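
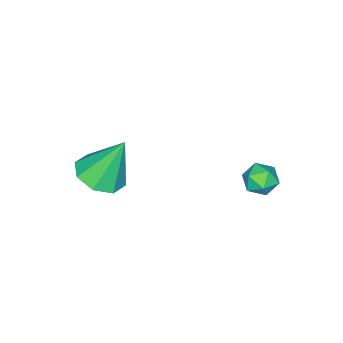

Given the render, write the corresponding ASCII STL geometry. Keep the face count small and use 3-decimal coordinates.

solid 
facet normal 0.182 0.859 0.478
outer loop
vertex -2.644 1.895 1.159
vertex -2.484 1.515 1.781
vertex -1.944 1.674 1.29
endloop
endfacet
facet normal 0.331 0.918 -0.217
outer loop
vertex -2.644 1.895 1.159
vertex -1.944 1.674 1.29
vertex -2.231 1.615 0.604
endloop
endfacet
facet normal -0.262 0.769 -0.583
outer loop
vertex -2.644 1.895 1.159
vertex -2.231 1.615 0.604
vertex -2.949 1.42 0.67
endloop
endfacet
facet normal -0.778 0.618 -0.115
outer loop
vertex -2.644 1.895 1.159
vertex -2.949 1.42 0.67
vertex -3.105 1.359 1.397
endloop
endfacet
facet normal -0.504 0.673 0.541
outer loop
vertex -2.644 1.895 1.159
vertex -3.105 1.359 1.397
vertex -2.484 1.515 1.781
endloop
endfacet
facet normal 0.821 0.425 -0.380
outer loop
vertex -2.231 1.615 0.604
vertex -1.944 1.674 1.29
vertex -1.815 1.061 0.883
endloop
endfacet
facet normal 0.580 0.330 0.745
outer loop
vertex -1.944 1.674 1.29
vertex -2.484 1.515 1.781
vertex -1.971 1.0 1.61
endloop
endfacet
facet normal -0.531 0.028 0.847
outer loop
vertex -2.484 1.515 1.781
vertex -3.105 1.359 1.397
vertex -2.689 0.805 1.676
endloop
endfacet
facet normal -0.975 -0.063 -0.214
outer loop
vertex -3.105 1.359 1.397
vertex -2.949 1.42 0.67
vertex -2.976 0.746 0.99
endloop
endfacet
facet normal -0.139 0.184 -0.973
outer loop
vertex -2.949 1.42 0.67
vertex -2.231 1.615 0.604
vertex -2.436 0.905 0.499
endloop
endfacet
facet normal 0.778 -0.618 0.115
outer loop
vertex -2.276 0.525 1.121
vertex -1.815 1.061 0.883
vertex -1.971 1.0 1.61
endloop
endfacet
facet normal 0.262 -0.769 0.583
outer loop
vertex -2.276 0.525 1.121
vertex -1.971 1.0 1.61
vertex -2.689 0.805 1.676
endloop
endfacet
facet normal -0.331 -0.918 0.217
outer loop
vertex -2.276 0.525 1.121
vertex -2.689 0.805 1.676
vertex -2.976 0.746 0.99
endloop
endfacet
facet normal -0.182 -0.859 -0.478
outer loop
vertex -2.276 0.525 1.121
vertex -2.976 0.746 0.99
vertex -2.436 0.905 0.499
endloop
endfacet
facet normal 0.504 -0.673 -0.541
outer loop
vertex -2.276 0.525 1.121
vertex -2.436 0.905 0.499
vertex -1.815 1.061 0.883
endloop
endfacet
facet normal 0.975 0.063 0.214
outer loop
vertex -1.971 1.0 1.61
vertex -1.815 1.061 0.883
vertex -1.944 1.674 1.29
endloop
endfacet
facet normal 0.139 -0.184 0.973
outer loop
vertex -2.689 0.805 1.676
vertex -1.971 1.0 1.61
vertex -2.484 1.515 1.781
endloop
endfacet
facet normal -0.821 -0.425 0.380
outer loop
vertex -2.976 0.746 0.99
vertex -2.689 0.805 1.676
vertex -3.105 1.359 1.397
endloop
endfacet
facet normal -0.580 -0.330 -0.745
outer loop
vertex -2.436 0.905 0.499
vertex -2.976 0.746 0.99
vertex -2.949 1.42 0.67
endloop
endfacet
facet normal 0.531 -0.028 -0.847
outer loop
vertex -1.815 1.061 0.883
vertex -2.436 0.905 0.499
vertex -2.231 1.615 0.604
endloop
endfacet
facet normal 0.239 -0.356 -0.903
outer loop
vertex 2.174 -3.473 2.31
vertex 1.271 -3.143 1.941
vertex 2.213 -2.737 2.03
endloop
endfacet
facet normal 0.785 0.184 0.592
outer loop
vertex 2.174 -3.473 2.31
vertex 2.213 -2.737 2.03
vertex 0.769 -2.397 3.839
endloop
endfacet
facet normal 0.238 -0.355 -0.904
outer loop
vertex 2.213 -2.737 2.03
vertex 1.271 -3.143 1.941
vertex 1.7 -2.239 1.699
endloop
endfacet
facet normal 0.558 0.774 0.300
outer loop
vertex 2.213 -2.737 2.03
vertex 1.7 -2.239 1.699
vertex 0.769 -2.397 3.839
endloop
endfacet
facet normal 0.239 -0.355 -0.904
outer loop
vertex 1.7 -2.239 1.699
vertex 1.271 -3.143 1.941
vertex 0.935 -2.271 1.509
endloop
endfacet
facet normal -0.054 0.997 0.050
outer loop
vertex 1.7 -2.239 1.699
vertex 0.935 -2.271 1.509
vertex 0.769 -2.397 3.839
endloop
endfacet
facet normal 0.238 -0.356 -0.904
outer loop
vertex 0.935 -2.271 1.509
vertex 1.271 -3.143 1.941
vertex 0.367 -2.814 1.573
endloop
endfacet
facet normal -0.692 0.722 -0.010
outer loop
vertex 0.935 -2.271 1.509
vertex 0.367 -2.814 1.573
vertex 0.769 -2.397 3.839
endloop
endfacet
facet normal 0.239 -0.355 -0.904
outer loop
vertex 0.367 -2.814 1.573
vertex 1.271 -3.143 1.941
vertex 0.328 -3.55 1.852
endloop
endfacet
facet normal -0.982 0.110 0.154
outer loop
vertex 0.367 -2.814 1.573
vertex 0.328 -3.55 1.852
vertex 0.769 -2.397 3.839
endloop
endfacet
facet normal 0.239 -0.356 -0.904
outer loop
vertex 0.328 -3.55 1.852
vertex 1.271 -3.143 1.941
vertex 0.842 -4.048 2.184
endloop
endfacet
facet normal -0.754 -0.481 0.447
outer loop
vertex 0.328 -3.55 1.852
vertex 0.842 -4.048 2.184
vertex 0.769 -2.397 3.839
endloop
endfacet
facet normal 0.238 -0.356 -0.904
outer loop
vertex 0.842 -4.048 2.184
vertex 1.271 -3.143 1.941
vertex 1.606 -4.016 2.373
endloop
endfacet
facet normal -0.143 -0.704 0.696
outer loop
vertex 0.842 -4.048 2.184
vertex 1.606 -4.016 2.373
vertex 0.769 -2.397 3.839
endloop
endfacet
facet normal 0.239 -0.355 -0.904
outer loop
vertex 1.606 -4.016 2.373
vertex 1.271 -3.143 1.941
vertex 2.174 -3.473 2.31
endloop
endfacet
facet normal 0.494 -0.429 0.756
outer loop
vertex 1.606 -4.016 2.373
vertex 2.174 -3.473 2.31
vertex 0.769 -2.397 3.839
endloop
endfacet

endsolid


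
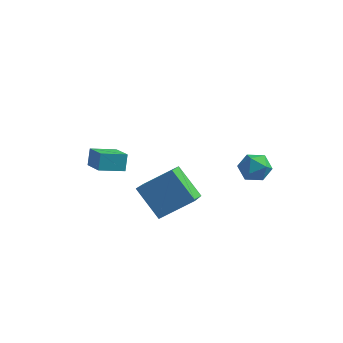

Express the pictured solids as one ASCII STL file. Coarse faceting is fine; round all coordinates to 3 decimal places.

solid 
facet normal -0.668 0.648 -0.366
outer loop
vertex -3.548 -0.555 -1.072
vertex -2.674 0.183 -1.361
vertex -3.488 -0.929 -1.844
endloop
endfacet
facet normal -0.741 -0.625 0.245
outer loop
vertex -2.566 -1.823 -1.339
vertex -3.548 -0.555 -1.072
vertex -3.488 -0.929 -1.844
endloop
endfacet
facet normal -0.668 0.648 -0.367
outer loop
vertex -3.488 -0.929 -1.844
vertex -2.674 0.183 -1.361
vertex -2.613 -0.191 -2.133
endloop
endfacet
facet normal 0.070 -0.435 -0.898
outer loop
vertex -2.613 -0.191 -2.133
vertex -2.566 -1.823 -1.339
vertex -3.488 -0.929 -1.844
endloop
endfacet
facet normal -0.070 0.435 0.898
outer loop
vertex -3.548 -0.555 -1.072
vertex -1.752 -0.711 -0.856
vertex -2.674 0.183 -1.361
endloop
endfacet
facet normal -0.741 -0.625 0.244
outer loop
vertex -2.627 -1.449 -0.567
vertex -3.548 -0.555 -1.072
vertex -2.566 -1.823 -1.339
endloop
endfacet
facet normal -0.070 0.435 0.898
outer loop
vertex -2.627 -1.449 -0.567
vertex -1.752 -0.711 -0.856
vertex -3.548 -0.555 -1.072
endloop
endfacet
facet normal 0.741 0.626 -0.245
outer loop
vertex -2.674 0.183 -1.361
vertex -1.752 -0.711 -0.856
vertex -2.613 -0.191 -2.133
endloop
endfacet
facet normal 0.070 -0.435 -0.898
outer loop
vertex -1.692 -1.085 -1.628
vertex -2.566 -1.823 -1.339
vertex -2.613 -0.191 -2.133
endloop
endfacet
facet normal 0.741 0.625 -0.245
outer loop
vertex -2.613 -0.191 -2.133
vertex -1.752 -0.711 -0.856
vertex -1.692 -1.085 -1.628
endloop
endfacet
facet normal 0.668 -0.648 0.367
outer loop
vertex -1.692 -1.085 -1.628
vertex -2.627 -1.449 -0.567
vertex -2.566 -1.823 -1.339
endloop
endfacet
facet normal 0.668 -0.648 0.366
outer loop
vertex -1.752 -0.711 -0.856
vertex -2.627 -1.449 -0.567
vertex -1.692 -1.085 -1.628
endloop
endfacet
facet normal -0.982 0.160 0.104
outer loop
vertex 1.543 4.142 -3.936
vertex 1.494 3.506 -3.421
vertex 1.647 4.258 -3.131
endloop
endfacet
facet normal -0.637 0.770 -0.029
outer loop
vertex 1.543 4.142 -3.936
vertex 1.647 4.258 -3.131
vertex 2.135 4.642 -3.666
endloop
endfacet
facet normal -0.294 0.700 -0.651
outer loop
vertex 1.543 4.142 -3.936
vertex 2.135 4.642 -3.666
vertex 2.284 4.127 -4.287
endloop
endfacet
facet normal -0.427 0.047 -0.903
outer loop
vertex 1.543 4.142 -3.936
vertex 2.284 4.127 -4.287
vertex 1.888 3.426 -4.136
endloop
endfacet
facet normal -0.852 -0.288 -0.437
outer loop
vertex 1.543 4.142 -3.936
vertex 1.888 3.426 -4.136
vertex 1.494 3.506 -3.421
endloop
endfacet
facet normal -0.148 0.863 0.484
outer loop
vertex 2.135 4.642 -3.666
vertex 1.647 4.258 -3.131
vertex 2.452 4.314 -2.984
endloop
endfacet
facet normal -0.706 -0.125 0.697
outer loop
vertex 1.647 4.258 -3.131
vertex 1.494 3.506 -3.421
vertex 2.056 3.613 -2.833
endloop
endfacet
facet normal -0.496 -0.850 -0.178
outer loop
vertex 1.494 3.506 -3.421
vertex 1.888 3.426 -4.136
vertex 2.205 3.098 -3.454
endloop
endfacet
facet normal 0.192 -0.309 -0.932
outer loop
vertex 1.888 3.426 -4.136
vertex 2.284 4.127 -4.287
vertex 2.693 3.482 -3.989
endloop
endfacet
facet normal 0.406 0.749 -0.524
outer loop
vertex 2.284 4.127 -4.287
vertex 2.135 4.642 -3.666
vertex 2.846 4.234 -3.699
endloop
endfacet
facet normal 0.427 -0.047 0.903
outer loop
vertex 2.797 3.598 -3.184
vertex 2.452 4.314 -2.984
vertex 2.056 3.613 -2.833
endloop
endfacet
facet normal 0.294 -0.700 0.651
outer loop
vertex 2.797 3.598 -3.184
vertex 2.056 3.613 -2.833
vertex 2.205 3.098 -3.454
endloop
endfacet
facet normal 0.637 -0.770 0.029
outer loop
vertex 2.797 3.598 -3.184
vertex 2.205 3.098 -3.454
vertex 2.693 3.482 -3.989
endloop
endfacet
facet normal 0.982 -0.160 -0.104
outer loop
vertex 2.797 3.598 -3.184
vertex 2.693 3.482 -3.989
vertex 2.846 4.234 -3.699
endloop
endfacet
facet normal 0.852 0.288 0.437
outer loop
vertex 2.797 3.598 -3.184
vertex 2.846 4.234 -3.699
vertex 2.452 4.314 -2.984
endloop
endfacet
facet normal -0.192 0.309 0.932
outer loop
vertex 2.056 3.613 -2.833
vertex 2.452 4.314 -2.984
vertex 1.647 4.258 -3.131
endloop
endfacet
facet normal -0.406 -0.749 0.524
outer loop
vertex 2.205 3.098 -3.454
vertex 2.056 3.613 -2.833
vertex 1.494 3.506 -3.421
endloop
endfacet
facet normal 0.148 -0.863 -0.484
outer loop
vertex 2.693 3.482 -3.989
vertex 2.205 3.098 -3.454
vertex 1.888 3.426 -4.136
endloop
endfacet
facet normal 0.706 0.125 -0.697
outer loop
vertex 2.846 4.234 -3.699
vertex 2.693 3.482 -3.989
vertex 2.284 4.127 -4.287
endloop
endfacet
facet normal 0.496 0.850 0.178
outer loop
vertex 2.452 4.314 -2.984
vertex 2.846 4.234 -3.699
vertex 2.135 4.642 -3.666
endloop
endfacet
facet normal -0.712 -0.461 -0.530
outer loop
vertex 0.39 -2.426 -3.088
vertex -0.801 -2.015 -1.844
vertex 0.027 -0.876 -3.948
endloop
endfacet
facet normal 0.673 -0.232 -0.703
outer loop
vertex 1.281 -0.065 -3.016
vertex 0.39 -2.426 -3.088
vertex 0.027 -0.876 -3.948
endloop
endfacet
facet normal -0.712 -0.460 -0.530
outer loop
vertex 0.027 -0.876 -3.948
vertex -0.801 -2.015 -1.844
vertex -1.164 -0.464 -2.704
endloop
endfacet
facet normal -0.200 0.857 -0.476
outer loop
vertex -1.164 -0.464 -2.704
vertex 1.281 -0.065 -3.016
vertex 0.027 -0.876 -3.948
endloop
endfacet
facet normal 0.201 -0.857 0.475
outer loop
vertex 0.39 -2.426 -3.088
vertex 0.453 -1.204 -0.912
vertex -0.801 -2.015 -1.844
endloop
endfacet
facet normal 0.672 -0.232 -0.703
outer loop
vertex 1.644 -1.616 -2.156
vertex 0.39 -2.426 -3.088
vertex 1.281 -0.065 -3.016
endloop
endfacet
facet normal 0.200 -0.857 0.475
outer loop
vertex 1.644 -1.616 -2.156
vertex 0.453 -1.204 -0.912
vertex 0.39 -2.426 -3.088
endloop
endfacet
facet normal -0.672 0.232 0.703
outer loop
vertex -0.801 -2.015 -1.844
vertex 0.453 -1.204 -0.912
vertex -1.164 -0.464 -2.704
endloop
endfacet
facet normal -0.200 0.857 -0.475
outer loop
vertex 0.09 0.346 -1.772
vertex 1.281 -0.065 -3.016
vertex -1.164 -0.464 -2.704
endloop
endfacet
facet normal -0.672 0.232 0.703
outer loop
vertex -1.164 -0.464 -2.704
vertex 0.453 -1.204 -0.912
vertex 0.09 0.346 -1.772
endloop
endfacet
facet normal 0.712 0.460 0.530
outer loop
vertex 0.09 0.346 -1.772
vertex 1.644 -1.616 -2.156
vertex 1.281 -0.065 -3.016
endloop
endfacet
facet normal 0.712 0.461 0.529
outer loop
vertex 0.453 -1.204 -0.912
vertex 1.644 -1.616 -2.156
vertex 0.09 0.346 -1.772
endloop
endfacet

endsolid


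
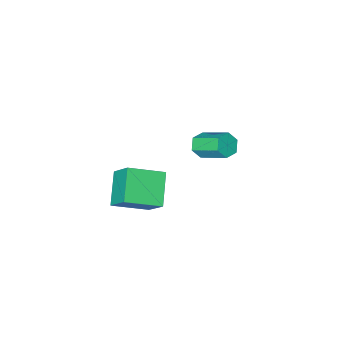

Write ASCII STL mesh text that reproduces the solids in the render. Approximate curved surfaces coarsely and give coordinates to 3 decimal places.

solid 
facet normal -0.870 0.342 -0.355
outer loop
vertex 2.368 0.36 -1.135
vertex 2.27 1.608 0.308
vertex 3.364 1.731 -2.253
endloop
endfacet
facet normal 0.051 -0.653 -0.755
outer loop
vertex 5.19 1.012 -1.508
vertex 2.368 0.36 -1.135
vertex 3.364 1.731 -2.253
endloop
endfacet
facet normal -0.870 0.342 -0.355
outer loop
vertex 3.364 1.731 -2.253
vertex 2.27 1.608 0.308
vertex 3.266 2.979 -0.81
endloop
endfacet
facet normal 0.491 0.675 -0.551
outer loop
vertex 3.266 2.979 -0.81
vertex 5.19 1.012 -1.508
vertex 3.364 1.731 -2.253
endloop
endfacet
facet normal -0.491 -0.675 0.551
outer loop
vertex 2.368 0.36 -1.135
vertex 4.096 0.889 1.053
vertex 2.27 1.608 0.308
endloop
endfacet
facet normal 0.051 -0.653 -0.755
outer loop
vertex 4.194 -0.359 -0.39
vertex 2.368 0.36 -1.135
vertex 5.19 1.012 -1.508
endloop
endfacet
facet normal -0.491 -0.675 0.551
outer loop
vertex 4.194 -0.359 -0.39
vertex 4.096 0.889 1.053
vertex 2.368 0.36 -1.135
endloop
endfacet
facet normal -0.051 0.653 0.755
outer loop
vertex 2.27 1.608 0.308
vertex 4.096 0.889 1.053
vertex 3.266 2.979 -0.81
endloop
endfacet
facet normal 0.491 0.675 -0.551
outer loop
vertex 5.092 2.26 -0.065
vertex 5.19 1.012 -1.508
vertex 3.266 2.979 -0.81
endloop
endfacet
facet normal -0.051 0.653 0.755
outer loop
vertex 3.266 2.979 -0.81
vertex 4.096 0.889 1.053
vertex 5.092 2.26 -0.065
endloop
endfacet
facet normal 0.870 -0.342 0.355
outer loop
vertex 5.092 2.26 -0.065
vertex 4.194 -0.359 -0.39
vertex 5.19 1.012 -1.508
endloop
endfacet
facet normal 0.870 -0.342 0.355
outer loop
vertex 4.096 0.889 1.053
vertex 4.194 -0.359 -0.39
vertex 5.092 2.26 -0.065
endloop
endfacet
facet normal 0.302 -0.787 -0.538
outer loop
vertex -1.746 -2.348 -2.443
vertex -2.142 -2.072 -3.069
vertex -1.389 -1.862 -2.953
endloop
endfacet
facet normal 0.839 -0.048 0.542
outer loop
vertex -1.746 -2.348 -2.443
vertex -1.389 -1.862 -2.953
vertex -2.363 -0.743 -1.345
endloop
endfacet
facet normal 0.839 -0.047 0.541
outer loop
vertex -2.363 -0.743 -1.345
vertex -1.389 -1.862 -2.953
vertex -2.006 -0.257 -1.856
endloop
endfacet
facet normal -0.303 0.787 0.537
outer loop
vertex -2.363 -0.743 -1.345
vertex -2.006 -0.257 -1.856
vertex -2.758 -0.468 -1.971
endloop
endfacet
facet normal 0.302 -0.787 -0.538
outer loop
vertex -1.389 -1.862 -2.953
vertex -2.142 -2.072 -3.069
vertex -1.785 -1.586 -3.579
endloop
endfacet
facet normal 0.811 0.509 -0.289
outer loop
vertex -1.389 -1.862 -2.953
vertex -1.785 -1.586 -3.579
vertex -2.006 -0.257 -1.856
endloop
endfacet
facet normal 0.811 0.509 -0.288
outer loop
vertex -2.006 -0.257 -1.856
vertex -1.785 -1.586 -3.579
vertex -2.401 0.019 -2.481
endloop
endfacet
facet normal -0.303 0.786 0.539
outer loop
vertex -2.006 -0.257 -1.856
vertex -2.401 0.019 -2.481
vertex -2.758 -0.468 -1.971
endloop
endfacet
facet normal 0.304 -0.787 -0.537
outer loop
vertex -1.785 -1.586 -3.579
vertex -2.142 -2.072 -3.069
vertex -2.537 -1.797 -3.695
endloop
endfacet
facet normal -0.028 0.557 -0.830
outer loop
vertex -1.785 -1.586 -3.579
vertex -2.537 -1.797 -3.695
vertex -2.401 0.019 -2.481
endloop
endfacet
facet normal -0.028 0.557 -0.830
outer loop
vertex -2.401 0.019 -2.481
vertex -2.537 -1.797 -3.695
vertex -3.154 -0.192 -2.597
endloop
endfacet
facet normal -0.303 0.786 0.538
outer loop
vertex -2.401 0.019 -2.481
vertex -3.154 -0.192 -2.597
vertex -2.758 -0.468 -1.971
endloop
endfacet
facet normal 0.303 -0.787 -0.537
outer loop
vertex -2.537 -1.797 -3.695
vertex -2.142 -2.072 -3.069
vertex -2.894 -2.283 -3.184
endloop
endfacet
facet normal -0.840 0.048 -0.541
outer loop
vertex -2.537 -1.797 -3.695
vertex -2.894 -2.283 -3.184
vertex -3.154 -0.192 -2.597
endloop
endfacet
facet normal -0.839 0.048 -0.542
outer loop
vertex -3.154 -0.192 -2.597
vertex -2.894 -2.283 -3.184
vertex -3.511 -0.678 -2.087
endloop
endfacet
facet normal -0.302 0.787 0.538
outer loop
vertex -3.154 -0.192 -2.597
vertex -3.511 -0.678 -2.087
vertex -2.758 -0.468 -1.971
endloop
endfacet
facet normal 0.303 -0.786 -0.539
outer loop
vertex -2.894 -2.283 -3.184
vertex -2.142 -2.072 -3.069
vertex -2.499 -2.559 -2.559
endloop
endfacet
facet normal -0.811 -0.509 0.288
outer loop
vertex -2.894 -2.283 -3.184
vertex -2.499 -2.559 -2.559
vertex -3.511 -0.678 -2.087
endloop
endfacet
facet normal -0.811 -0.509 0.289
outer loop
vertex -3.511 -0.678 -2.087
vertex -2.499 -2.559 -2.559
vertex -3.115 -0.954 -1.461
endloop
endfacet
facet normal -0.302 0.787 0.538
outer loop
vertex -3.511 -0.678 -2.087
vertex -3.115 -0.954 -1.461
vertex -2.758 -0.468 -1.971
endloop
endfacet
facet normal 0.303 -0.786 -0.538
outer loop
vertex -2.499 -2.559 -2.559
vertex -2.142 -2.072 -3.069
vertex -1.746 -2.348 -2.443
endloop
endfacet
facet normal 0.028 -0.557 0.830
outer loop
vertex -2.499 -2.559 -2.559
vertex -1.746 -2.348 -2.443
vertex -3.115 -0.954 -1.461
endloop
endfacet
facet normal 0.028 -0.557 0.830
outer loop
vertex -3.115 -0.954 -1.461
vertex -1.746 -2.348 -2.443
vertex -2.363 -0.743 -1.345
endloop
endfacet
facet normal -0.304 0.787 0.537
outer loop
vertex -3.115 -0.954 -1.461
vertex -2.363 -0.743 -1.345
vertex -2.758 -0.468 -1.971
endloop
endfacet

endsolid


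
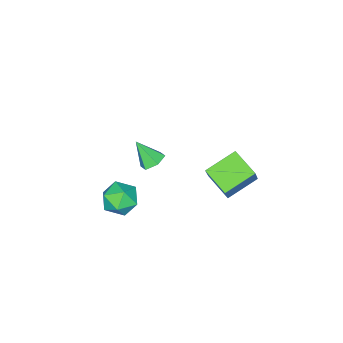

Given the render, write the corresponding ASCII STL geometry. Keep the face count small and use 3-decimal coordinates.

solid 
facet normal -0.440 0.045 0.897
outer loop
vertex -0.018 -1.693 -3.446
vertex 0.597 -2.711 -3.094
vertex 1.094 -1.59 -2.906
endloop
endfacet
facet normal -0.364 0.697 0.618
outer loop
vertex -0.018 -1.693 -3.446
vertex 1.094 -1.59 -2.906
vertex 0.809 -0.876 -3.88
endloop
endfacet
facet normal -0.705 0.709 -0.009
outer loop
vertex -0.018 -1.693 -3.446
vertex 0.809 -0.876 -3.88
vertex 0.136 -1.556 -4.67
endloop
endfacet
facet normal -0.991 0.064 -0.118
outer loop
vertex -0.018 -1.693 -3.446
vertex 0.136 -1.556 -4.67
vertex 0.005 -2.69 -4.184
endloop
endfacet
facet normal -0.827 -0.347 0.443
outer loop
vertex -0.018 -1.693 -3.446
vertex 0.005 -2.69 -4.184
vertex 0.597 -2.711 -3.094
endloop
endfacet
facet normal 0.331 0.805 0.493
outer loop
vertex 0.809 -0.876 -3.88
vertex 1.094 -1.59 -2.906
vertex 1.935 -1.39 -3.796
endloop
endfacet
facet normal 0.208 -0.251 0.945
outer loop
vertex 1.094 -1.59 -2.906
vertex 0.597 -2.711 -3.094
vertex 1.804 -2.524 -3.31
endloop
endfacet
facet normal -0.419 -0.883 0.211
outer loop
vertex 0.597 -2.711 -3.094
vertex 0.005 -2.69 -4.184
vertex 1.131 -3.204 -4.1
endloop
endfacet
facet normal -0.684 -0.219 -0.696
outer loop
vertex 0.005 -2.69 -4.184
vertex 0.136 -1.556 -4.67
vertex 0.846 -2.49 -5.074
endloop
endfacet
facet normal -0.221 0.824 -0.521
outer loop
vertex 0.136 -1.556 -4.67
vertex 0.809 -0.876 -3.88
vertex 1.343 -1.369 -4.886
endloop
endfacet
facet normal 0.991 -0.064 0.118
outer loop
vertex 1.958 -2.387 -4.534
vertex 1.935 -1.39 -3.796
vertex 1.804 -2.524 -3.31
endloop
endfacet
facet normal 0.705 -0.709 0.009
outer loop
vertex 1.958 -2.387 -4.534
vertex 1.804 -2.524 -3.31
vertex 1.131 -3.204 -4.1
endloop
endfacet
facet normal 0.364 -0.697 -0.618
outer loop
vertex 1.958 -2.387 -4.534
vertex 1.131 -3.204 -4.1
vertex 0.846 -2.49 -5.074
endloop
endfacet
facet normal 0.440 -0.045 -0.897
outer loop
vertex 1.958 -2.387 -4.534
vertex 0.846 -2.49 -5.074
vertex 1.343 -1.369 -4.886
endloop
endfacet
facet normal 0.827 0.347 -0.443
outer loop
vertex 1.958 -2.387 -4.534
vertex 1.343 -1.369 -4.886
vertex 1.935 -1.39 -3.796
endloop
endfacet
facet normal 0.684 0.219 0.696
outer loop
vertex 1.804 -2.524 -3.31
vertex 1.935 -1.39 -3.796
vertex 1.094 -1.59 -2.906
endloop
endfacet
facet normal 0.221 -0.824 0.521
outer loop
vertex 1.131 -3.204 -4.1
vertex 1.804 -2.524 -3.31
vertex 0.597 -2.711 -3.094
endloop
endfacet
facet normal -0.331 -0.805 -0.493
outer loop
vertex 0.846 -2.49 -5.074
vertex 1.131 -3.204 -4.1
vertex 0.005 -2.69 -4.184
endloop
endfacet
facet normal -0.208 0.251 -0.945
outer loop
vertex 1.343 -1.369 -4.886
vertex 0.846 -2.49 -5.074
vertex 0.136 -1.556 -4.67
endloop
endfacet
facet normal 0.419 0.883 -0.211
outer loop
vertex 1.935 -1.39 -3.796
vertex 1.343 -1.369 -4.886
vertex 0.809 -0.876 -3.88
endloop
endfacet
facet normal -0.467 -0.262 -0.844
outer loop
vertex -2.437 1.694 -1.972
vertex -4.277 2.37 -1.164
vertex -2.124 3.379 -2.669
endloop
endfacet
facet normal 0.868 -0.319 -0.381
outer loop
vertex -1.143 3.93 -0.896
vertex -2.437 1.694 -1.972
vertex -2.124 3.379 -2.669
endloop
endfacet
facet normal -0.467 -0.262 -0.844
outer loop
vertex -2.124 3.379 -2.669
vertex -4.277 2.37 -1.164
vertex -3.964 4.055 -1.861
endloop
endfacet
facet normal 0.169 0.911 -0.377
outer loop
vertex -3.964 4.055 -1.861
vertex -1.143 3.93 -0.896
vertex -2.124 3.379 -2.669
endloop
endfacet
facet normal -0.169 -0.911 0.377
outer loop
vertex -2.437 1.694 -1.972
vertex -3.296 2.921 0.609
vertex -4.277 2.37 -1.164
endloop
endfacet
facet normal 0.868 -0.319 -0.381
outer loop
vertex -1.456 2.245 -0.199
vertex -2.437 1.694 -1.972
vertex -1.143 3.93 -0.896
endloop
endfacet
facet normal -0.169 -0.911 0.377
outer loop
vertex -1.456 2.245 -0.199
vertex -3.296 2.921 0.609
vertex -2.437 1.694 -1.972
endloop
endfacet
facet normal -0.868 0.319 0.381
outer loop
vertex -4.277 2.37 -1.164
vertex -3.296 2.921 0.609
vertex -3.964 4.055 -1.861
endloop
endfacet
facet normal 0.169 0.911 -0.377
outer loop
vertex -2.983 4.606 -0.088
vertex -1.143 3.93 -0.896
vertex -3.964 4.055 -1.861
endloop
endfacet
facet normal -0.868 0.319 0.381
outer loop
vertex -3.964 4.055 -1.861
vertex -3.296 2.921 0.609
vertex -2.983 4.606 -0.088
endloop
endfacet
facet normal 0.467 0.262 0.844
outer loop
vertex -2.983 4.606 -0.088
vertex -1.456 2.245 -0.199
vertex -1.143 3.93 -0.896
endloop
endfacet
facet normal 0.467 0.262 0.844
outer loop
vertex -3.296 2.921 0.609
vertex -1.456 2.245 -0.199
vertex -2.983 4.606 -0.088
endloop
endfacet
facet normal -0.160 0.578 -0.800
outer loop
vertex 2.436 0.88 2.57
vertex 1.966 1.356 3.008
vertex 2.751 1.505 2.959
endloop
endfacet
facet normal 0.898 -0.440 -0.021
outer loop
vertex 2.436 0.88 2.57
vertex 2.751 1.505 2.959
vertex 2.234 0.384 4.352
endloop
endfacet
facet normal -0.160 0.579 -0.799
outer loop
vertex 2.751 1.505 2.959
vertex 1.966 1.356 3.008
vertex 2.28 1.981 3.398
endloop
endfacet
facet normal 0.794 0.295 0.532
outer loop
vertex 2.751 1.505 2.959
vertex 2.28 1.981 3.398
vertex 2.234 0.384 4.352
endloop
endfacet
facet normal -0.160 0.579 -0.799
outer loop
vertex 2.28 1.981 3.398
vertex 1.966 1.356 3.008
vertex 1.495 1.832 3.447
endloop
endfacet
facet normal -0.044 0.513 0.857
outer loop
vertex 2.28 1.981 3.398
vertex 1.495 1.832 3.447
vertex 2.234 0.384 4.352
endloop
endfacet
facet normal -0.159 0.580 -0.799
outer loop
vertex 1.495 1.832 3.447
vertex 1.966 1.356 3.008
vertex 1.181 1.208 3.057
endloop
endfacet
facet normal -0.777 -0.003 0.630
outer loop
vertex 1.495 1.832 3.447
vertex 1.181 1.208 3.057
vertex 2.234 0.384 4.352
endloop
endfacet
facet normal -0.159 0.579 -0.800
outer loop
vertex 1.181 1.208 3.057
vertex 1.966 1.356 3.008
vertex 1.652 0.732 2.619
endloop
endfacet
facet normal -0.672 -0.736 0.078
outer loop
vertex 1.181 1.208 3.057
vertex 1.652 0.732 2.619
vertex 2.234 0.384 4.352
endloop
endfacet
facet normal -0.159 0.579 -0.800
outer loop
vertex 1.652 0.732 2.619
vertex 1.966 1.356 3.008
vertex 2.436 0.88 2.57
endloop
endfacet
facet normal 0.165 -0.955 -0.247
outer loop
vertex 1.652 0.732 2.619
vertex 2.436 0.88 2.57
vertex 2.234 0.384 4.352
endloop
endfacet

endsolid


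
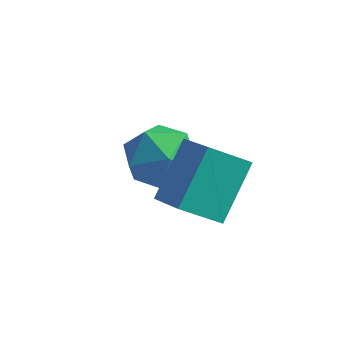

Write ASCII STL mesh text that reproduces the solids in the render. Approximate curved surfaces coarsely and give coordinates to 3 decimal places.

solid 
facet normal -0.766 0.455 -0.454
outer loop
vertex 2.179 1.974 3.263
vertex 3.116 2.728 2.436
vertex 2.13 0.465 1.832
endloop
endfacet
facet normal -0.642 -0.516 0.567
outer loop
vertex 3.264 -0.208 2.504
vertex 2.179 1.974 3.263
vertex 2.13 0.465 1.832
endloop
endfacet
facet normal -0.766 0.455 -0.454
outer loop
vertex 2.13 0.465 1.832
vertex 3.116 2.728 2.436
vertex 3.067 1.219 1.005
endloop
endfacet
facet normal -0.023 -0.726 -0.688
outer loop
vertex 3.067 1.219 1.005
vertex 3.264 -0.208 2.504
vertex 2.13 0.465 1.832
endloop
endfacet
facet normal 0.023 0.726 0.688
outer loop
vertex 2.179 1.974 3.263
vertex 4.25 2.055 3.108
vertex 3.116 2.728 2.436
endloop
endfacet
facet normal -0.642 -0.516 0.567
outer loop
vertex 3.313 1.301 3.935
vertex 2.179 1.974 3.263
vertex 3.264 -0.208 2.504
endloop
endfacet
facet normal 0.023 0.726 0.688
outer loop
vertex 3.313 1.301 3.935
vertex 4.25 2.055 3.108
vertex 2.179 1.974 3.263
endloop
endfacet
facet normal 0.642 0.516 -0.567
outer loop
vertex 3.116 2.728 2.436
vertex 4.25 2.055 3.108
vertex 3.067 1.219 1.005
endloop
endfacet
facet normal -0.023 -0.726 -0.688
outer loop
vertex 4.201 0.546 1.677
vertex 3.264 -0.208 2.504
vertex 3.067 1.219 1.005
endloop
endfacet
facet normal 0.642 0.516 -0.567
outer loop
vertex 3.067 1.219 1.005
vertex 4.25 2.055 3.108
vertex 4.201 0.546 1.677
endloop
endfacet
facet normal 0.766 -0.455 0.454
outer loop
vertex 4.201 0.546 1.677
vertex 3.313 1.301 3.935
vertex 3.264 -0.208 2.504
endloop
endfacet
facet normal 0.766 -0.455 0.454
outer loop
vertex 4.25 2.055 3.108
vertex 3.313 1.301 3.935
vertex 4.201 0.546 1.677
endloop
endfacet
facet normal -0.767 0.210 0.606
outer loop
vertex -0.368 2.958 1.07
vertex 0.383 2.898 2.042
vertex 0.215 3.968 1.459
endloop
endfacet
facet normal -0.860 0.510 -0.035
outer loop
vertex -0.368 2.958 1.07
vertex 0.215 3.968 1.459
vertex 0.126 3.736 0.255
endloop
endfacet
facet normal -0.852 -0.008 -0.524
outer loop
vertex -0.368 2.958 1.07
vertex 0.126 3.736 0.255
vertex 0.238 2.522 0.092
endloop
endfacet
facet normal -0.754 -0.630 -0.186
outer loop
vertex -0.368 2.958 1.07
vertex 0.238 2.522 0.092
vertex 0.398 2.004 1.197
endloop
endfacet
facet normal -0.702 -0.495 0.512
outer loop
vertex -0.368 2.958 1.07
vertex 0.398 2.004 1.197
vertex 0.383 2.898 2.042
endloop
endfacet
facet normal -0.303 0.940 -0.159
outer loop
vertex 0.126 3.736 0.255
vertex 0.215 3.968 1.459
vertex 1.182 4.156 0.723
endloop
endfacet
facet normal -0.154 0.454 0.878
outer loop
vertex 0.215 3.968 1.459
vertex 0.383 2.898 2.042
vertex 1.342 3.638 1.828
endloop
endfacet
facet normal -0.048 -0.687 0.725
outer loop
vertex 0.383 2.898 2.042
vertex 0.398 2.004 1.197
vertex 1.454 2.424 1.665
endloop
endfacet
facet normal -0.132 -0.905 -0.405
outer loop
vertex 0.398 2.004 1.197
vertex 0.238 2.522 0.092
vertex 1.365 2.192 0.461
endloop
endfacet
facet normal -0.290 0.101 -0.952
outer loop
vertex 0.238 2.522 0.092
vertex 0.126 3.736 0.255
vertex 1.197 3.262 -0.122
endloop
endfacet
facet normal 0.754 0.630 0.186
outer loop
vertex 1.948 3.202 0.85
vertex 1.182 4.156 0.723
vertex 1.342 3.638 1.828
endloop
endfacet
facet normal 0.852 0.008 0.524
outer loop
vertex 1.948 3.202 0.85
vertex 1.342 3.638 1.828
vertex 1.454 2.424 1.665
endloop
endfacet
facet normal 0.860 -0.510 0.035
outer loop
vertex 1.948 3.202 0.85
vertex 1.454 2.424 1.665
vertex 1.365 2.192 0.461
endloop
endfacet
facet normal 0.767 -0.210 -0.606
outer loop
vertex 1.948 3.202 0.85
vertex 1.365 2.192 0.461
vertex 1.197 3.262 -0.122
endloop
endfacet
facet normal 0.702 0.495 -0.512
outer loop
vertex 1.948 3.202 0.85
vertex 1.197 3.262 -0.122
vertex 1.182 4.156 0.723
endloop
endfacet
facet normal 0.132 0.905 0.405
outer loop
vertex 1.342 3.638 1.828
vertex 1.182 4.156 0.723
vertex 0.215 3.968 1.459
endloop
endfacet
facet normal 0.290 -0.101 0.952
outer loop
vertex 1.454 2.424 1.665
vertex 1.342 3.638 1.828
vertex 0.383 2.898 2.042
endloop
endfacet
facet normal 0.303 -0.940 0.159
outer loop
vertex 1.365 2.192 0.461
vertex 1.454 2.424 1.665
vertex 0.398 2.004 1.197
endloop
endfacet
facet normal 0.154 -0.454 -0.878
outer loop
vertex 1.197 3.262 -0.122
vertex 1.365 2.192 0.461
vertex 0.238 2.522 0.092
endloop
endfacet
facet normal 0.048 0.687 -0.725
outer loop
vertex 1.182 4.156 0.723
vertex 1.197 3.262 -0.122
vertex 0.126 3.736 0.255
endloop
endfacet

endsolid


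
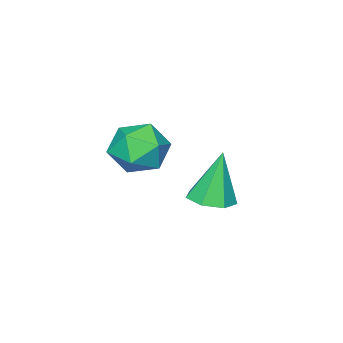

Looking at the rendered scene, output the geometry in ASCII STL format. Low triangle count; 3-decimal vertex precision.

solid 
facet normal -0.504 0.633 0.588
outer loop
vertex 0.123 2.541 0.081
vertex -0.6 2.291 -0.269
vertex -0.304 1.894 0.411
endloop
endfacet
facet normal 0.091 0.404 0.910
outer loop
vertex 0.123 2.541 0.081
vertex -0.304 1.894 0.411
vertex 0.534 1.856 0.344
endloop
endfacet
facet normal 0.647 0.579 0.497
outer loop
vertex 0.123 2.541 0.081
vertex 0.534 1.856 0.344
vertex 0.755 2.228 -0.377
endloop
endfacet
facet normal 0.395 0.915 -0.081
outer loop
vertex 0.123 2.541 0.081
vertex 0.755 2.228 -0.377
vertex 0.054 2.497 -0.756
endloop
endfacet
facet normal -0.316 0.948 -0.024
outer loop
vertex 0.123 2.541 0.081
vertex 0.054 2.497 -0.756
vertex -0.6 2.291 -0.269
endloop
endfacet
facet normal 0.062 -0.308 0.949
outer loop
vertex 0.534 1.856 0.344
vertex -0.304 1.894 0.411
vertex 0.066 1.183 0.156
endloop
endfacet
facet normal -0.902 0.061 0.428
outer loop
vertex -0.304 1.894 0.411
vertex -0.6 2.291 -0.269
vertex -0.635 1.452 -0.223
endloop
endfacet
facet normal -0.598 0.573 -0.561
outer loop
vertex -0.6 2.291 -0.269
vertex 0.054 2.497 -0.756
vertex -0.414 1.824 -0.944
endloop
endfacet
facet normal 0.552 0.521 -0.651
outer loop
vertex 0.054 2.497 -0.756
vertex 0.755 2.228 -0.377
vertex 0.424 1.786 -1.011
endloop
endfacet
facet normal 0.959 -0.025 0.281
outer loop
vertex 0.755 2.228 -0.377
vertex 0.534 1.856 0.344
vertex 0.72 1.389 -0.331
endloop
endfacet
facet normal -0.395 -0.915 0.081
outer loop
vertex -0.003 1.139 -0.681
vertex 0.066 1.183 0.156
vertex -0.635 1.452 -0.223
endloop
endfacet
facet normal -0.647 -0.579 -0.497
outer loop
vertex -0.003 1.139 -0.681
vertex -0.635 1.452 -0.223
vertex -0.414 1.824 -0.944
endloop
endfacet
facet normal -0.091 -0.404 -0.910
outer loop
vertex -0.003 1.139 -0.681
vertex -0.414 1.824 -0.944
vertex 0.424 1.786 -1.011
endloop
endfacet
facet normal 0.504 -0.633 -0.588
outer loop
vertex -0.003 1.139 -0.681
vertex 0.424 1.786 -1.011
vertex 0.72 1.389 -0.331
endloop
endfacet
facet normal 0.316 -0.948 0.024
outer loop
vertex -0.003 1.139 -0.681
vertex 0.72 1.389 -0.331
vertex 0.066 1.183 0.156
endloop
endfacet
facet normal -0.552 -0.521 0.651
outer loop
vertex -0.635 1.452 -0.223
vertex 0.066 1.183 0.156
vertex -0.304 1.894 0.411
endloop
endfacet
facet normal -0.959 0.025 -0.281
outer loop
vertex -0.414 1.824 -0.944
vertex -0.635 1.452 -0.223
vertex -0.6 2.291 -0.269
endloop
endfacet
facet normal -0.062 0.308 -0.949
outer loop
vertex 0.424 1.786 -1.011
vertex -0.414 1.824 -0.944
vertex 0.054 2.497 -0.756
endloop
endfacet
facet normal 0.902 -0.061 -0.428
outer loop
vertex 0.72 1.389 -0.331
vertex 0.424 1.786 -1.011
vertex 0.755 2.228 -0.377
endloop
endfacet
facet normal 0.598 -0.573 0.561
outer loop
vertex 0.066 1.183 0.156
vertex 0.72 1.389 -0.331
vertex 0.534 1.856 0.344
endloop
endfacet
facet normal 0.230 -0.037 -0.972
outer loop
vertex -2.182 1.354 -3.291
vertex -2.742 1.729 -3.438
vertex -2.103 1.947 -3.295
endloop
endfacet
facet normal 0.820 -0.106 0.562
outer loop
vertex -2.182 1.354 -3.291
vertex -2.103 1.947 -3.295
vertex -3.118 1.791 -1.842
endloop
endfacet
facet normal 0.230 -0.036 -0.973
outer loop
vertex -2.103 1.947 -3.295
vertex -2.742 1.729 -3.438
vertex -2.505 2.377 -3.406
endloop
endfacet
facet normal 0.578 0.663 0.475
outer loop
vertex -2.103 1.947 -3.295
vertex -2.505 2.377 -3.406
vertex -3.118 1.791 -1.842
endloop
endfacet
facet normal 0.230 -0.036 -0.973
outer loop
vertex -2.505 2.377 -3.406
vertex -2.742 1.729 -3.438
vertex -3.085 2.319 -3.541
endloop
endfacet
facet normal -0.162 0.943 0.290
outer loop
vertex -2.505 2.377 -3.406
vertex -3.085 2.319 -3.541
vertex -3.118 1.791 -1.842
endloop
endfacet
facet normal 0.229 -0.037 -0.973
outer loop
vertex -3.085 2.319 -3.541
vertex -2.742 1.729 -3.438
vertex -3.407 1.817 -3.598
endloop
endfacet
facet normal -0.840 0.522 0.146
outer loop
vertex -3.085 2.319 -3.541
vertex -3.407 1.817 -3.598
vertex -3.118 1.791 -1.842
endloop
endfacet
facet normal 0.229 -0.037 -0.973
outer loop
vertex -3.407 1.817 -3.598
vertex -2.742 1.729 -3.438
vertex -3.228 1.249 -3.534
endloop
endfacet
facet normal -0.947 -0.281 0.152
outer loop
vertex -3.407 1.817 -3.598
vertex -3.228 1.249 -3.534
vertex -3.118 1.791 -1.842
endloop
endfacet
facet normal 0.230 -0.038 -0.972
outer loop
vertex -3.228 1.249 -3.534
vertex -2.742 1.729 -3.438
vertex -2.683 1.043 -3.397
endloop
endfacet
facet normal -0.403 -0.864 0.303
outer loop
vertex -3.228 1.249 -3.534
vertex -2.683 1.043 -3.397
vertex -3.118 1.791 -1.842
endloop
endfacet
facet normal 0.230 -0.038 -0.973
outer loop
vertex -2.683 1.043 -3.397
vertex -2.742 1.729 -3.438
vertex -2.182 1.354 -3.291
endloop
endfacet
facet normal 0.385 -0.785 0.485
outer loop
vertex -2.683 1.043 -3.397
vertex -2.182 1.354 -3.291
vertex -3.118 1.791 -1.842
endloop
endfacet

endsolid


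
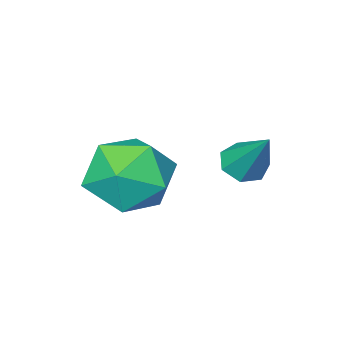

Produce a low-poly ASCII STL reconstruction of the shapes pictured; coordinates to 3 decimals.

solid 
facet normal -0.092 -0.614 -0.784
outer loop
vertex -2.638 -0.818 -0.011
vertex -3.245 -0.763 0.017
vertex -2.847 -0.423 -0.296
endloop
endfacet
facet normal 0.896 0.442 -0.045
outer loop
vertex -2.638 -0.818 -0.011
vertex -2.847 -0.423 -0.296
vertex -3.095 0.243 1.303
endloop
endfacet
facet normal -0.091 -0.614 -0.784
outer loop
vertex -2.847 -0.423 -0.296
vertex -3.245 -0.763 0.017
vertex -3.355 -0.285 -0.345
endloop
endfacet
facet normal 0.277 0.902 -0.333
outer loop
vertex -2.847 -0.423 -0.296
vertex -3.355 -0.285 -0.345
vertex -3.095 0.243 1.303
endloop
endfacet
facet normal -0.091 -0.614 -0.784
outer loop
vertex -3.355 -0.285 -0.345
vertex -3.245 -0.763 0.017
vertex -3.781 -0.506 -0.122
endloop
endfacet
facet normal -0.526 0.830 -0.183
outer loop
vertex -3.355 -0.285 -0.345
vertex -3.781 -0.506 -0.122
vertex -3.095 0.243 1.303
endloop
endfacet
facet normal -0.091 -0.614 -0.784
outer loop
vertex -3.781 -0.506 -0.122
vertex -3.245 -0.763 0.017
vertex -3.803 -0.921 0.206
endloop
endfacet
facet normal -0.914 0.280 0.293
outer loop
vertex -3.781 -0.506 -0.122
vertex -3.803 -0.921 0.206
vertex -3.095 0.243 1.303
endloop
endfacet
facet normal -0.092 -0.613 -0.785
outer loop
vertex -3.803 -0.921 0.206
vertex -3.245 -0.763 0.017
vertex -3.405 -1.218 0.391
endloop
endfacet
facet normal -0.590 -0.333 0.735
outer loop
vertex -3.803 -0.921 0.206
vertex -3.405 -1.218 0.391
vertex -3.095 0.243 1.303
endloop
endfacet
facet normal -0.090 -0.613 -0.785
outer loop
vertex -3.405 -1.218 0.391
vertex -3.245 -0.763 0.017
vertex -2.887 -1.171 0.295
endloop
endfacet
facet normal 0.200 -0.549 0.811
outer loop
vertex -3.405 -1.218 0.391
vertex -2.887 -1.171 0.295
vertex -3.095 0.243 1.303
endloop
endfacet
facet normal -0.092 -0.614 -0.784
outer loop
vertex -2.887 -1.171 0.295
vertex -3.245 -0.763 0.017
vertex -2.638 -0.818 -0.011
endloop
endfacet
facet normal 0.861 -0.205 0.465
outer loop
vertex -2.887 -1.171 0.295
vertex -2.638 -0.818 -0.011
vertex -3.095 0.243 1.303
endloop
endfacet
facet normal -0.566 0.693 0.446
outer loop
vertex -1.291 -1.114 -0.222
vertex -2.208 -1.886 -0.187
vertex -1.43 -1.837 0.724
endloop
endfacet
facet normal 0.123 0.780 0.614
outer loop
vertex -1.291 -1.114 -0.222
vertex -1.43 -1.837 0.724
vertex -0.337 -1.649 0.267
endloop
endfacet
facet normal 0.486 0.874 0.007
outer loop
vertex -1.291 -1.114 -0.222
vertex -0.337 -1.649 0.267
vertex -0.44 -1.582 -0.925
endloop
endfacet
facet normal 0.023 0.845 -0.534
outer loop
vertex -1.291 -1.114 -0.222
vertex -0.44 -1.582 -0.925
vertex -1.596 -1.728 -1.206
endloop
endfacet
facet normal -0.627 0.733 -0.263
outer loop
vertex -1.291 -1.114 -0.222
vertex -1.596 -1.728 -1.206
vertex -2.208 -1.886 -0.187
endloop
endfacet
facet normal 0.353 0.177 0.918
outer loop
vertex -0.337 -1.649 0.267
vertex -1.43 -1.837 0.724
vertex -0.664 -2.752 0.606
endloop
endfacet
facet normal -0.761 0.036 0.648
outer loop
vertex -1.43 -1.837 0.724
vertex -2.208 -1.886 -0.187
vertex -1.82 -2.898 0.325
endloop
endfacet
facet normal -0.860 0.101 -0.501
outer loop
vertex -2.208 -1.886 -0.187
vertex -1.596 -1.728 -1.206
vertex -1.923 -2.831 -0.867
endloop
endfacet
facet normal 0.193 0.283 -0.940
outer loop
vertex -1.596 -1.728 -1.206
vertex -0.44 -1.582 -0.925
vertex -0.83 -2.643 -1.324
endloop
endfacet
facet normal 0.942 0.329 -0.063
outer loop
vertex -0.44 -1.582 -0.925
vertex -0.337 -1.649 0.267
vertex -0.052 -2.594 -0.413
endloop
endfacet
facet normal -0.023 -0.845 0.534
outer loop
vertex -0.969 -3.366 -0.378
vertex -0.664 -2.752 0.606
vertex -1.82 -2.898 0.325
endloop
endfacet
facet normal -0.486 -0.874 -0.007
outer loop
vertex -0.969 -3.366 -0.378
vertex -1.82 -2.898 0.325
vertex -1.923 -2.831 -0.867
endloop
endfacet
facet normal -0.123 -0.780 -0.614
outer loop
vertex -0.969 -3.366 -0.378
vertex -1.923 -2.831 -0.867
vertex -0.83 -2.643 -1.324
endloop
endfacet
facet normal 0.566 -0.693 -0.446
outer loop
vertex -0.969 -3.366 -0.378
vertex -0.83 -2.643 -1.324
vertex -0.052 -2.594 -0.413
endloop
endfacet
facet normal 0.627 -0.733 0.263
outer loop
vertex -0.969 -3.366 -0.378
vertex -0.052 -2.594 -0.413
vertex -0.664 -2.752 0.606
endloop
endfacet
facet normal -0.193 -0.283 0.940
outer loop
vertex -1.82 -2.898 0.325
vertex -0.664 -2.752 0.606
vertex -1.43 -1.837 0.724
endloop
endfacet
facet normal -0.942 -0.329 0.063
outer loop
vertex -1.923 -2.831 -0.867
vertex -1.82 -2.898 0.325
vertex -2.208 -1.886 -0.187
endloop
endfacet
facet normal -0.353 -0.177 -0.918
outer loop
vertex -0.83 -2.643 -1.324
vertex -1.923 -2.831 -0.867
vertex -1.596 -1.728 -1.206
endloop
endfacet
facet normal 0.761 -0.036 -0.648
outer loop
vertex -0.052 -2.594 -0.413
vertex -0.83 -2.643 -1.324
vertex -0.44 -1.582 -0.925
endloop
endfacet
facet normal 0.860 -0.101 0.501
outer loop
vertex -0.664 -2.752 0.606
vertex -0.052 -2.594 -0.413
vertex -0.337 -1.649 0.267
endloop
endfacet

endsolid


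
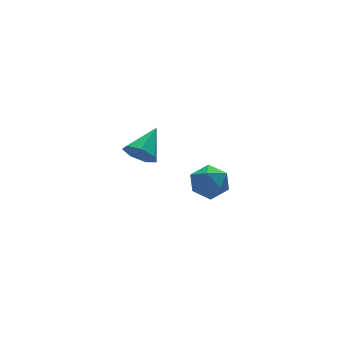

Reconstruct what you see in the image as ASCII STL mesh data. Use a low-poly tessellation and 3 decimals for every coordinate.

solid 
facet normal -0.707 -0.489 -0.511
outer loop
vertex 2.786 2.793 -1.318
vertex 2.086 3.293 -0.828
vertex 2.535 3.532 -1.678
endloop
endfacet
facet normal 0.877 0.066 -0.476
outer loop
vertex 2.786 2.793 -1.318
vertex 2.535 3.532 -1.678
vertex 3.494 4.267 0.188
endloop
endfacet
facet normal -0.707 -0.488 -0.511
outer loop
vertex 2.535 3.532 -1.678
vertex 2.086 3.293 -0.828
vertex 1.946 4.091 -1.397
endloop
endfacet
facet normal 0.446 0.730 -0.517
outer loop
vertex 2.535 3.532 -1.678
vertex 1.946 4.091 -1.397
vertex 3.494 4.267 0.188
endloop
endfacet
facet normal -0.708 -0.488 -0.510
outer loop
vertex 1.946 4.091 -1.397
vertex 2.086 3.293 -0.828
vertex 1.463 4.05 -0.688
endloop
endfacet
facet normal -0.101 0.995 -0.012
outer loop
vertex 1.946 4.091 -1.397
vertex 1.463 4.05 -0.688
vertex 3.494 4.267 0.188
endloop
endfacet
facet normal -0.708 -0.488 -0.510
outer loop
vertex 1.463 4.05 -0.688
vertex 2.086 3.293 -0.828
vertex 1.449 3.439 -0.084
endloop
endfacet
facet normal -0.356 0.661 0.661
outer loop
vertex 1.463 4.05 -0.688
vertex 1.449 3.439 -0.084
vertex 3.494 4.267 0.188
endloop
endfacet
facet normal -0.708 -0.489 -0.510
outer loop
vertex 1.449 3.439 -0.084
vertex 2.086 3.293 -0.828
vertex 1.915 2.719 -0.04
endloop
endfacet
facet normal -0.124 -0.020 0.992
outer loop
vertex 1.449 3.439 -0.084
vertex 1.915 2.719 -0.04
vertex 3.494 4.267 0.188
endloop
endfacet
facet normal -0.707 -0.489 -0.510
outer loop
vertex 1.915 2.719 -0.04
vertex 2.086 3.293 -0.828
vertex 2.51 2.431 -0.589
endloop
endfacet
facet normal 0.418 -0.535 0.734
outer loop
vertex 1.915 2.719 -0.04
vertex 2.51 2.431 -0.589
vertex 3.494 4.267 0.188
endloop
endfacet
facet normal -0.707 -0.489 -0.511
outer loop
vertex 2.51 2.431 -0.589
vertex 2.086 3.293 -0.828
vertex 2.786 2.793 -1.318
endloop
endfacet
facet normal 0.864 -0.497 0.080
outer loop
vertex 2.51 2.431 -0.589
vertex 2.786 2.793 -1.318
vertex 3.494 4.267 0.188
endloop
endfacet
facet normal 0.286 -0.022 0.958
outer loop
vertex 3.104 -2.328 1.517
vertex 2.572 -3.249 1.655
vertex 3.599 -3.265 1.348
endloop
endfacet
facet normal 0.773 0.308 0.554
outer loop
vertex 3.104 -2.328 1.517
vertex 3.599 -3.265 1.348
vertex 3.756 -2.446 0.673
endloop
endfacet
facet normal 0.455 0.860 0.231
outer loop
vertex 3.104 -2.328 1.517
vertex 3.756 -2.446 0.673
vertex 2.826 -1.924 0.563
endloop
endfacet
facet normal -0.229 0.871 0.435
outer loop
vertex 3.104 -2.328 1.517
vertex 2.826 -1.924 0.563
vertex 2.094 -2.42 1.17
endloop
endfacet
facet normal -0.334 0.325 0.885
outer loop
vertex 3.104 -2.328 1.517
vertex 2.094 -2.42 1.17
vertex 2.572 -3.249 1.655
endloop
endfacet
facet normal 0.988 -0.148 0.050
outer loop
vertex 3.756 -2.446 0.673
vertex 3.599 -3.265 1.348
vertex 3.626 -3.44 0.29
endloop
endfacet
facet normal 0.200 -0.682 0.703
outer loop
vertex 3.599 -3.265 1.348
vertex 2.572 -3.249 1.655
vertex 2.894 -3.936 0.897
endloop
endfacet
facet normal -0.802 -0.120 0.585
outer loop
vertex 2.572 -3.249 1.655
vertex 2.094 -2.42 1.17
vertex 1.964 -3.414 0.787
endloop
endfacet
facet normal -0.633 0.761 -0.142
outer loop
vertex 2.094 -2.42 1.17
vertex 2.826 -1.924 0.563
vertex 2.121 -2.595 0.112
endloop
endfacet
facet normal 0.473 0.743 -0.473
outer loop
vertex 2.826 -1.924 0.563
vertex 3.756 -2.446 0.673
vertex 3.148 -2.611 -0.195
endloop
endfacet
facet normal 0.229 -0.871 -0.435
outer loop
vertex 2.616 -3.532 -0.057
vertex 3.626 -3.44 0.29
vertex 2.894 -3.936 0.897
endloop
endfacet
facet normal -0.455 -0.860 -0.231
outer loop
vertex 2.616 -3.532 -0.057
vertex 2.894 -3.936 0.897
vertex 1.964 -3.414 0.787
endloop
endfacet
facet normal -0.773 -0.308 -0.554
outer loop
vertex 2.616 -3.532 -0.057
vertex 1.964 -3.414 0.787
vertex 2.121 -2.595 0.112
endloop
endfacet
facet normal -0.286 0.022 -0.958
outer loop
vertex 2.616 -3.532 -0.057
vertex 2.121 -2.595 0.112
vertex 3.148 -2.611 -0.195
endloop
endfacet
facet normal 0.334 -0.325 -0.885
outer loop
vertex 2.616 -3.532 -0.057
vertex 3.148 -2.611 -0.195
vertex 3.626 -3.44 0.29
endloop
endfacet
facet normal 0.633 -0.761 0.142
outer loop
vertex 2.894 -3.936 0.897
vertex 3.626 -3.44 0.29
vertex 3.599 -3.265 1.348
endloop
endfacet
facet normal -0.473 -0.743 0.473
outer loop
vertex 1.964 -3.414 0.787
vertex 2.894 -3.936 0.897
vertex 2.572 -3.249 1.655
endloop
endfacet
facet normal -0.988 0.148 -0.050
outer loop
vertex 2.121 -2.595 0.112
vertex 1.964 -3.414 0.787
vertex 2.094 -2.42 1.17
endloop
endfacet
facet normal -0.200 0.682 -0.703
outer loop
vertex 3.148 -2.611 -0.195
vertex 2.121 -2.595 0.112
vertex 2.826 -1.924 0.563
endloop
endfacet
facet normal 0.802 0.120 -0.585
outer loop
vertex 3.626 -3.44 0.29
vertex 3.148 -2.611 -0.195
vertex 3.756 -2.446 0.673
endloop
endfacet

endsolid


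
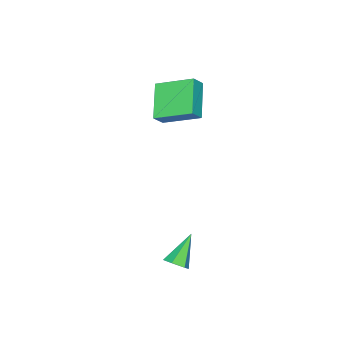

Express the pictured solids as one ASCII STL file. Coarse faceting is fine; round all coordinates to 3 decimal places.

solid 
facet normal -0.678 0.089 -0.730
outer loop
vertex -5.223 -0.688 1.93
vertex -3.789 0.415 0.733
vertex -4.521 -2.555 1.05
endloop
endfacet
facet normal -0.661 -0.509 0.552
outer loop
vertex -3.911 -2.635 1.707
vertex -5.223 -0.688 1.93
vertex -4.521 -2.555 1.05
endloop
endfacet
facet normal -0.678 0.089 -0.730
outer loop
vertex -4.521 -2.555 1.05
vertex -3.789 0.415 0.733
vertex -3.087 -1.451 -0.147
endloop
endfacet
facet normal 0.322 -0.856 -0.404
outer loop
vertex -3.087 -1.451 -0.147
vertex -3.911 -2.635 1.707
vertex -4.521 -2.555 1.05
endloop
endfacet
facet normal -0.322 0.856 0.403
outer loop
vertex -5.223 -0.688 1.93
vertex -3.179 0.335 1.39
vertex -3.789 0.415 0.733
endloop
endfacet
facet normal -0.661 -0.509 0.551
outer loop
vertex -4.613 -0.769 2.587
vertex -5.223 -0.688 1.93
vertex -3.911 -2.635 1.707
endloop
endfacet
facet normal -0.322 0.856 0.404
outer loop
vertex -4.613 -0.769 2.587
vertex -3.179 0.335 1.39
vertex -5.223 -0.688 1.93
endloop
endfacet
facet normal 0.661 0.509 -0.552
outer loop
vertex -3.789 0.415 0.733
vertex -3.179 0.335 1.39
vertex -3.087 -1.451 -0.147
endloop
endfacet
facet normal 0.321 -0.856 -0.404
outer loop
vertex -2.477 -1.532 0.51
vertex -3.911 -2.635 1.707
vertex -3.087 -1.451 -0.147
endloop
endfacet
facet normal 0.661 0.509 -0.551
outer loop
vertex -3.087 -1.451 -0.147
vertex -3.179 0.335 1.39
vertex -2.477 -1.532 0.51
endloop
endfacet
facet normal 0.678 -0.089 0.730
outer loop
vertex -2.477 -1.532 0.51
vertex -4.613 -0.769 2.587
vertex -3.911 -2.635 1.707
endloop
endfacet
facet normal 0.678 -0.089 0.730
outer loop
vertex -3.179 0.335 1.39
vertex -4.613 -0.769 2.587
vertex -2.477 -1.532 0.51
endloop
endfacet
facet normal 0.723 0.097 -0.684
outer loop
vertex 2.75 4.031 -3.779
vertex 2.318 3.919 -4.252
vertex 2.428 4.527 -4.049
endloop
endfacet
facet normal 0.246 0.582 0.776
outer loop
vertex 2.75 4.031 -3.779
vertex 2.428 4.527 -4.049
vertex 1.002 3.741 -3.008
endloop
endfacet
facet normal 0.723 0.097 -0.684
outer loop
vertex 2.428 4.527 -4.049
vertex 2.318 3.919 -4.252
vertex 1.996 4.415 -4.522
endloop
endfacet
facet normal -0.394 0.907 0.145
outer loop
vertex 2.428 4.527 -4.049
vertex 1.996 4.415 -4.522
vertex 1.002 3.741 -3.008
endloop
endfacet
facet normal 0.724 0.098 -0.683
outer loop
vertex 1.996 4.415 -4.522
vertex 2.318 3.919 -4.252
vertex 1.887 3.807 -4.725
endloop
endfacet
facet normal -0.854 0.296 -0.429
outer loop
vertex 1.996 4.415 -4.522
vertex 1.887 3.807 -4.725
vertex 1.002 3.741 -3.008
endloop
endfacet
facet normal 0.724 0.098 -0.683
outer loop
vertex 1.887 3.807 -4.725
vertex 2.318 3.919 -4.252
vertex 2.209 3.311 -4.455
endloop
endfacet
facet normal -0.673 -0.639 -0.372
outer loop
vertex 1.887 3.807 -4.725
vertex 2.209 3.311 -4.455
vertex 1.002 3.741 -3.008
endloop
endfacet
facet normal 0.723 0.099 -0.684
outer loop
vertex 2.209 3.311 -4.455
vertex 2.318 3.919 -4.252
vertex 2.641 3.424 -3.982
endloop
endfacet
facet normal -0.032 -0.965 0.260
outer loop
vertex 2.209 3.311 -4.455
vertex 2.641 3.424 -3.982
vertex 1.002 3.741 -3.008
endloop
endfacet
facet normal 0.723 0.099 -0.684
outer loop
vertex 2.641 3.424 -3.982
vertex 2.318 3.919 -4.252
vertex 2.75 4.031 -3.779
endloop
endfacet
facet normal 0.426 -0.355 0.832
outer loop
vertex 2.641 3.424 -3.982
vertex 2.75 4.031 -3.779
vertex 1.002 3.741 -3.008
endloop
endfacet

endsolid


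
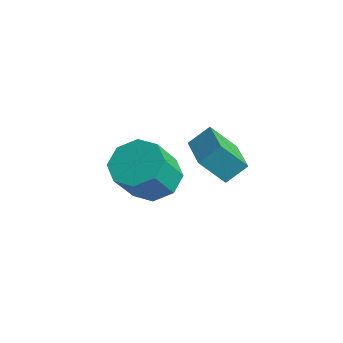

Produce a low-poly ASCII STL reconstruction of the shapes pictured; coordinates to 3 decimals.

solid 
facet normal -0.177 0.567 -0.804
outer loop
vertex 0.037 0.224 -1.651
vertex -0.586 0.727 -1.159
vertex 0.338 0.787 -1.32
endloop
endfacet
facet normal 0.891 -0.255 -0.376
outer loop
vertex 0.037 0.224 -1.651
vertex 0.338 0.787 -1.32
vertex 0.309 -0.65 -0.413
endloop
endfacet
facet normal 0.891 -0.255 -0.376
outer loop
vertex 0.309 -0.65 -0.413
vertex 0.338 0.787 -1.32
vertex 0.61 -0.087 -0.082
endloop
endfacet
facet normal 0.177 -0.567 0.804
outer loop
vertex 0.309 -0.65 -0.413
vertex 0.61 -0.087 -0.082
vertex -0.314 -0.147 0.079
endloop
endfacet
facet normal -0.177 0.568 -0.804
outer loop
vertex 0.338 0.787 -1.32
vertex -0.586 0.727 -1.159
vertex 0.098 1.315 -0.894
endloop
endfacet
facet normal 0.926 0.373 0.060
outer loop
vertex 0.338 0.787 -1.32
vertex 0.098 1.315 -0.894
vertex 0.61 -0.087 -0.082
endloop
endfacet
facet normal 0.926 0.373 0.060
outer loop
vertex 0.61 -0.087 -0.082
vertex 0.098 1.315 -0.894
vertex 0.37 0.441 0.344
endloop
endfacet
facet normal 0.177 -0.568 0.804
outer loop
vertex 0.61 -0.087 -0.082
vertex 0.37 0.441 0.344
vertex -0.314 -0.147 0.079
endloop
endfacet
facet normal -0.176 0.567 -0.804
outer loop
vertex 0.098 1.315 -0.894
vertex -0.586 0.727 -1.159
vertex -0.543 1.499 -0.624
endloop
endfacet
facet normal 0.419 0.783 0.461
outer loop
vertex 0.098 1.315 -0.894
vertex -0.543 1.499 -0.624
vertex 0.37 0.441 0.344
endloop
endfacet
facet normal 0.418 0.783 0.461
outer loop
vertex 0.37 0.441 0.344
vertex -0.543 1.499 -0.624
vertex -0.271 0.624 0.614
endloop
endfacet
facet normal 0.177 -0.568 0.804
outer loop
vertex 0.37 0.441 0.344
vertex -0.271 0.624 0.614
vertex -0.314 -0.147 0.079
endloop
endfacet
facet normal -0.177 0.567 -0.804
outer loop
vertex -0.543 1.499 -0.624
vertex -0.586 0.727 -1.159
vertex -1.209 1.23 -0.667
endloop
endfacet
facet normal -0.334 0.733 0.592
outer loop
vertex -0.543 1.499 -0.624
vertex -1.209 1.23 -0.667
vertex -0.271 0.624 0.614
endloop
endfacet
facet normal -0.334 0.734 0.592
outer loop
vertex -0.271 0.624 0.614
vertex -1.209 1.23 -0.667
vertex -0.937 0.356 0.571
endloop
endfacet
facet normal 0.177 -0.568 0.804
outer loop
vertex -0.271 0.624 0.614
vertex -0.937 0.356 0.571
vertex -0.314 -0.147 0.079
endloop
endfacet
facet normal -0.177 0.567 -0.804
outer loop
vertex -1.209 1.23 -0.667
vertex -0.586 0.727 -1.159
vertex -1.51 0.667 -0.998
endloop
endfacet
facet normal -0.891 0.255 0.376
outer loop
vertex -1.209 1.23 -0.667
vertex -1.51 0.667 -0.998
vertex -0.937 0.356 0.571
endloop
endfacet
facet normal -0.891 0.255 0.376
outer loop
vertex -0.937 0.356 0.571
vertex -1.51 0.667 -0.998
vertex -1.238 -0.207 0.24
endloop
endfacet
facet normal 0.177 -0.567 0.804
outer loop
vertex -0.937 0.356 0.571
vertex -1.238 -0.207 0.24
vertex -0.314 -0.147 0.079
endloop
endfacet
facet normal -0.177 0.568 -0.804
outer loop
vertex -1.51 0.667 -0.998
vertex -0.586 0.727 -1.159
vertex -1.27 0.139 -1.424
endloop
endfacet
facet normal -0.926 -0.373 -0.060
outer loop
vertex -1.51 0.667 -0.998
vertex -1.27 0.139 -1.424
vertex -1.238 -0.207 0.24
endloop
endfacet
facet normal -0.926 -0.373 -0.060
outer loop
vertex -1.238 -0.207 0.24
vertex -1.27 0.139 -1.424
vertex -0.998 -0.735 -0.186
endloop
endfacet
facet normal 0.177 -0.568 0.804
outer loop
vertex -1.238 -0.207 0.24
vertex -0.998 -0.735 -0.186
vertex -0.314 -0.147 0.079
endloop
endfacet
facet normal -0.177 0.568 -0.804
outer loop
vertex -1.27 0.139 -1.424
vertex -0.586 0.727 -1.159
vertex -0.629 -0.044 -1.694
endloop
endfacet
facet normal -0.418 -0.783 -0.461
outer loop
vertex -1.27 0.139 -1.424
vertex -0.629 -0.044 -1.694
vertex -0.998 -0.735 -0.186
endloop
endfacet
facet normal -0.419 -0.782 -0.461
outer loop
vertex -0.998 -0.735 -0.186
vertex -0.629 -0.044 -1.694
vertex -0.357 -0.919 -0.456
endloop
endfacet
facet normal 0.176 -0.567 0.804
outer loop
vertex -0.998 -0.735 -0.186
vertex -0.357 -0.919 -0.456
vertex -0.314 -0.147 0.079
endloop
endfacet
facet normal -0.177 0.568 -0.804
outer loop
vertex -0.629 -0.044 -1.694
vertex -0.586 0.727 -1.159
vertex 0.037 0.224 -1.651
endloop
endfacet
facet normal 0.333 -0.734 -0.592
outer loop
vertex -0.629 -0.044 -1.694
vertex 0.037 0.224 -1.651
vertex -0.357 -0.919 -0.456
endloop
endfacet
facet normal 0.335 -0.734 -0.591
outer loop
vertex -0.357 -0.919 -0.456
vertex 0.037 0.224 -1.651
vertex 0.309 -0.65 -0.413
endloop
endfacet
facet normal 0.177 -0.567 0.804
outer loop
vertex -0.357 -0.919 -0.456
vertex 0.309 -0.65 -0.413
vertex -0.314 -0.147 0.079
endloop
endfacet
facet normal -0.911 0.398 -0.113
outer loop
vertex 1.719 1.107 2.355
vertex 2.127 1.786 1.454
vertex 1.512 0.471 1.783
endloop
endfacet
facet normal -0.340 -0.565 0.752
outer loop
vertex 2.833 -0.106 1.946
vertex 1.719 1.107 2.355
vertex 1.512 0.471 1.783
endloop
endfacet
facet normal -0.911 0.397 -0.114
outer loop
vertex 1.512 0.471 1.783
vertex 2.127 1.786 1.454
vertex 1.921 1.15 0.881
endloop
endfacet
facet normal -0.235 -0.722 -0.650
outer loop
vertex 1.921 1.15 0.881
vertex 2.833 -0.106 1.946
vertex 1.512 0.471 1.783
endloop
endfacet
facet normal 0.235 0.722 0.651
outer loop
vertex 1.719 1.107 2.355
vertex 3.448 1.209 1.617
vertex 2.127 1.786 1.454
endloop
endfacet
facet normal -0.341 -0.566 0.751
outer loop
vertex 3.039 0.53 2.519
vertex 1.719 1.107 2.355
vertex 2.833 -0.106 1.946
endloop
endfacet
facet normal 0.235 0.722 0.650
outer loop
vertex 3.039 0.53 2.519
vertex 3.448 1.209 1.617
vertex 1.719 1.107 2.355
endloop
endfacet
facet normal 0.340 0.566 -0.751
outer loop
vertex 2.127 1.786 1.454
vertex 3.448 1.209 1.617
vertex 1.921 1.15 0.881
endloop
endfacet
facet normal -0.235 -0.722 -0.651
outer loop
vertex 3.241 0.573 1.045
vertex 2.833 -0.106 1.946
vertex 1.921 1.15 0.881
endloop
endfacet
facet normal 0.340 0.565 -0.752
outer loop
vertex 1.921 1.15 0.881
vertex 3.448 1.209 1.617
vertex 3.241 0.573 1.045
endloop
endfacet
facet normal 0.911 -0.397 0.113
outer loop
vertex 3.241 0.573 1.045
vertex 3.039 0.53 2.519
vertex 2.833 -0.106 1.946
endloop
endfacet
facet normal 0.910 -0.398 0.113
outer loop
vertex 3.448 1.209 1.617
vertex 3.039 0.53 2.519
vertex 3.241 0.573 1.045
endloop
endfacet

endsolid


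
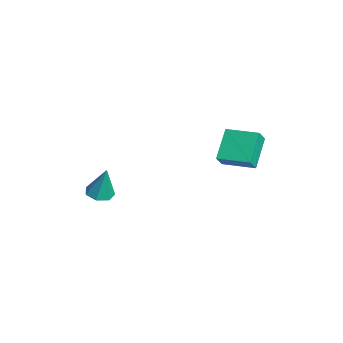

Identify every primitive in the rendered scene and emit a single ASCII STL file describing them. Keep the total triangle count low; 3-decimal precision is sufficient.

solid 
facet normal -0.150 -0.172 -0.974
outer loop
vertex 0.841 -4.22 -1.944
vertex 0.165 -3.875 -1.901
vertex 0.844 -3.571 -2.059
endloop
endfacet
facet normal 0.978 0.032 0.208
outer loop
vertex 0.841 -4.22 -1.944
vertex 0.844 -3.571 -2.059
vertex 0.435 -3.565 -0.139
endloop
endfacet
facet normal -0.150 -0.172 -0.974
outer loop
vertex 0.844 -3.571 -2.059
vertex 0.165 -3.875 -1.901
vertex 0.335 -3.15 -2.055
endloop
endfacet
facet normal 0.632 0.763 0.132
outer loop
vertex 0.844 -3.571 -2.059
vertex 0.335 -3.15 -2.055
vertex 0.435 -3.565 -0.139
endloop
endfacet
facet normal -0.148 -0.172 -0.974
outer loop
vertex 0.335 -3.15 -2.055
vertex 0.165 -3.875 -1.901
vertex -0.301 -3.276 -1.936
endloop
endfacet
facet normal -0.151 0.965 0.217
outer loop
vertex 0.335 -3.15 -2.055
vertex -0.301 -3.276 -1.936
vertex 0.435 -3.565 -0.139
endloop
endfacet
facet normal -0.148 -0.172 -0.974
outer loop
vertex -0.301 -3.276 -1.936
vertex 0.165 -3.875 -1.901
vertex -0.586 -3.853 -1.791
endloop
endfacet
facet normal -0.779 0.485 0.397
outer loop
vertex -0.301 -3.276 -1.936
vertex -0.586 -3.853 -1.791
vertex 0.435 -3.565 -0.139
endloop
endfacet
facet normal -0.148 -0.172 -0.974
outer loop
vertex -0.586 -3.853 -1.791
vertex 0.165 -3.875 -1.901
vertex -0.305 -4.446 -1.729
endloop
endfacet
facet normal -0.782 -0.314 0.538
outer loop
vertex -0.586 -3.853 -1.791
vertex -0.305 -4.446 -1.729
vertex 0.435 -3.565 -0.139
endloop
endfacet
facet normal -0.149 -0.171 -0.974
outer loop
vertex -0.305 -4.446 -1.729
vertex 0.165 -3.875 -1.901
vertex 0.33 -4.61 -1.797
endloop
endfacet
facet normal -0.157 -0.831 0.534
outer loop
vertex -0.305 -4.446 -1.729
vertex 0.33 -4.61 -1.797
vertex 0.435 -3.565 -0.139
endloop
endfacet
facet normal -0.149 -0.171 -0.974
outer loop
vertex 0.33 -4.61 -1.797
vertex 0.165 -3.875 -1.901
vertex 0.841 -4.22 -1.944
endloop
endfacet
facet normal 0.627 -0.676 0.386
outer loop
vertex 0.33 -4.61 -1.797
vertex 0.841 -4.22 -1.944
vertex 0.435 -3.565 -0.139
endloop
endfacet
facet normal -0.446 0.446 -0.776
outer loop
vertex 2.483 2.065 2.666
vertex 3.548 3.395 2.818
vertex 3.673 1.244 1.512
endloop
endfacet
facet normal -0.623 -0.777 -0.089
outer loop
vertex 4.092 0.825 2.242
vertex 2.483 2.065 2.666
vertex 3.673 1.244 1.512
endloop
endfacet
facet normal -0.446 0.446 -0.776
outer loop
vertex 3.673 1.244 1.512
vertex 3.548 3.395 2.818
vertex 4.738 2.574 1.664
endloop
endfacet
facet normal 0.643 -0.444 -0.624
outer loop
vertex 4.738 2.574 1.664
vertex 4.092 0.825 2.242
vertex 3.673 1.244 1.512
endloop
endfacet
facet normal -0.643 0.444 0.624
outer loop
vertex 2.483 2.065 2.666
vertex 3.967 2.976 3.548
vertex 3.548 3.395 2.818
endloop
endfacet
facet normal -0.623 -0.777 -0.089
outer loop
vertex 2.902 1.646 3.396
vertex 2.483 2.065 2.666
vertex 4.092 0.825 2.242
endloop
endfacet
facet normal -0.643 0.444 0.624
outer loop
vertex 2.902 1.646 3.396
vertex 3.967 2.976 3.548
vertex 2.483 2.065 2.666
endloop
endfacet
facet normal 0.623 0.777 0.089
outer loop
vertex 3.548 3.395 2.818
vertex 3.967 2.976 3.548
vertex 4.738 2.574 1.664
endloop
endfacet
facet normal 0.643 -0.444 -0.624
outer loop
vertex 5.157 2.155 2.394
vertex 4.092 0.825 2.242
vertex 4.738 2.574 1.664
endloop
endfacet
facet normal 0.623 0.777 0.089
outer loop
vertex 4.738 2.574 1.664
vertex 3.967 2.976 3.548
vertex 5.157 2.155 2.394
endloop
endfacet
facet normal 0.446 -0.446 0.776
outer loop
vertex 5.157 2.155 2.394
vertex 2.902 1.646 3.396
vertex 4.092 0.825 2.242
endloop
endfacet
facet normal 0.446 -0.446 0.776
outer loop
vertex 3.967 2.976 3.548
vertex 2.902 1.646 3.396
vertex 5.157 2.155 2.394
endloop
endfacet

endsolid


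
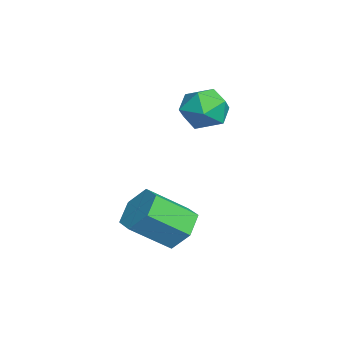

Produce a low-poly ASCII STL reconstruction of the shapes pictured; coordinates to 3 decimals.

solid 
facet normal -0.149 0.779 -0.609
outer loop
vertex 3.099 0.908 -3.185
vertex 2.101 0.589 -3.349
vertex 2.322 1.253 -2.553
endloop
endfacet
facet normal 0.663 0.535 0.523
outer loop
vertex 3.099 0.908 -3.185
vertex 2.322 1.253 -2.553
vertex 3.397 -0.651 -1.968
endloop
endfacet
facet normal 0.663 0.535 0.523
outer loop
vertex 3.397 -0.651 -1.968
vertex 2.322 1.253 -2.553
vertex 2.619 -0.305 -1.335
endloop
endfacet
facet normal 0.149 -0.779 0.609
outer loop
vertex 3.397 -0.651 -1.968
vertex 2.619 -0.305 -1.335
vertex 2.399 -0.969 -2.131
endloop
endfacet
facet normal -0.149 0.779 -0.609
outer loop
vertex 2.322 1.253 -2.553
vertex 2.101 0.589 -3.349
vertex 1.324 0.935 -2.716
endloop
endfacet
facet normal -0.303 0.551 0.778
outer loop
vertex 2.322 1.253 -2.553
vertex 1.324 0.935 -2.716
vertex 2.619 -0.305 -1.335
endloop
endfacet
facet normal -0.304 0.549 0.778
outer loop
vertex 2.619 -0.305 -1.335
vertex 1.324 0.935 -2.716
vertex 1.622 -0.624 -1.499
endloop
endfacet
facet normal 0.149 -0.779 0.609
outer loop
vertex 2.619 -0.305 -1.335
vertex 1.622 -0.624 -1.499
vertex 2.399 -0.969 -2.131
endloop
endfacet
facet normal -0.149 0.779 -0.609
outer loop
vertex 1.324 0.935 -2.716
vertex 2.101 0.589 -3.349
vertex 1.103 0.271 -3.512
endloop
endfacet
facet normal -0.967 0.015 0.256
outer loop
vertex 1.324 0.935 -2.716
vertex 1.103 0.271 -3.512
vertex 1.622 -0.624 -1.499
endloop
endfacet
facet normal -0.967 0.015 0.256
outer loop
vertex 1.622 -0.624 -1.499
vertex 1.103 0.271 -3.512
vertex 1.401 -1.288 -2.295
endloop
endfacet
facet normal 0.149 -0.779 0.609
outer loop
vertex 1.622 -0.624 -1.499
vertex 1.401 -1.288 -2.295
vertex 2.399 -0.969 -2.131
endloop
endfacet
facet normal -0.149 0.779 -0.609
outer loop
vertex 1.103 0.271 -3.512
vertex 2.101 0.589 -3.349
vertex 1.881 -0.075 -4.145
endloop
endfacet
facet normal -0.663 -0.535 -0.523
outer loop
vertex 1.103 0.271 -3.512
vertex 1.881 -0.075 -4.145
vertex 1.401 -1.288 -2.295
endloop
endfacet
facet normal -0.663 -0.535 -0.523
outer loop
vertex 1.401 -1.288 -2.295
vertex 1.881 -0.075 -4.145
vertex 2.178 -1.633 -2.927
endloop
endfacet
facet normal 0.149 -0.779 0.609
outer loop
vertex 1.401 -1.288 -2.295
vertex 2.178 -1.633 -2.927
vertex 2.399 -0.969 -2.131
endloop
endfacet
facet normal -0.149 0.779 -0.609
outer loop
vertex 1.881 -0.075 -4.145
vertex 2.101 0.589 -3.349
vertex 2.878 0.244 -3.981
endloop
endfacet
facet normal 0.304 -0.550 -0.778
outer loop
vertex 1.881 -0.075 -4.145
vertex 2.878 0.244 -3.981
vertex 2.178 -1.633 -2.927
endloop
endfacet
facet normal 0.302 -0.550 -0.779
outer loop
vertex 2.178 -1.633 -2.927
vertex 2.878 0.244 -3.981
vertex 3.176 -1.315 -2.764
endloop
endfacet
facet normal 0.149 -0.779 0.609
outer loop
vertex 2.178 -1.633 -2.927
vertex 3.176 -1.315 -2.764
vertex 2.399 -0.969 -2.131
endloop
endfacet
facet normal -0.149 0.779 -0.609
outer loop
vertex 2.878 0.244 -3.981
vertex 2.101 0.589 -3.349
vertex 3.099 0.908 -3.185
endloop
endfacet
facet normal 0.967 -0.015 -0.256
outer loop
vertex 2.878 0.244 -3.981
vertex 3.099 0.908 -3.185
vertex 3.176 -1.315 -2.764
endloop
endfacet
facet normal 0.967 -0.015 -0.256
outer loop
vertex 3.176 -1.315 -2.764
vertex 3.099 0.908 -3.185
vertex 3.397 -0.651 -1.968
endloop
endfacet
facet normal 0.149 -0.779 0.609
outer loop
vertex 3.176 -1.315 -2.764
vertex 3.397 -0.651 -1.968
vertex 2.399 -0.969 -2.131
endloop
endfacet
facet normal -0.202 0.846 0.493
outer loop
vertex -2.202 2.721 0.937
vertex -2.408 2.128 1.871
vertex -1.368 2.5 1.659
endloop
endfacet
facet normal 0.275 0.961 -0.024
outer loop
vertex -2.202 2.721 0.937
vertex -1.368 2.5 1.659
vertex -1.188 2.421 0.551
endloop
endfacet
facet normal -0.019 0.764 -0.644
outer loop
vertex -2.202 2.721 0.937
vertex -1.188 2.421 0.551
vertex -2.118 1.999 0.078
endloop
endfacet
facet normal -0.679 0.528 -0.510
outer loop
vertex -2.202 2.721 0.937
vertex -2.118 1.999 0.078
vertex -2.872 1.818 0.894
endloop
endfacet
facet normal -0.792 0.579 0.193
outer loop
vertex -2.202 2.721 0.937
vertex -2.872 1.818 0.894
vertex -2.408 2.128 1.871
endloop
endfacet
facet normal 0.837 0.538 0.098
outer loop
vertex -1.188 2.421 0.551
vertex -1.368 2.5 1.659
vertex -0.768 1.642 1.246
endloop
endfacet
facet normal 0.064 0.353 0.934
outer loop
vertex -1.368 2.5 1.659
vertex -2.408 2.128 1.871
vertex -1.522 1.461 2.062
endloop
endfacet
facet normal -0.890 -0.080 0.448
outer loop
vertex -2.408 2.128 1.871
vertex -2.872 1.818 0.894
vertex -2.452 1.039 1.589
endloop
endfacet
facet normal -0.706 -0.162 -0.689
outer loop
vertex -2.872 1.818 0.894
vertex -2.118 1.999 0.078
vertex -2.272 0.96 0.481
endloop
endfacet
facet normal 0.361 0.220 -0.906
outer loop
vertex -2.118 1.999 0.078
vertex -1.188 2.421 0.551
vertex -1.232 1.332 0.269
endloop
endfacet
facet normal 0.679 -0.528 0.510
outer loop
vertex -1.438 0.739 1.203
vertex -0.768 1.642 1.246
vertex -1.522 1.461 2.062
endloop
endfacet
facet normal 0.019 -0.764 0.644
outer loop
vertex -1.438 0.739 1.203
vertex -1.522 1.461 2.062
vertex -2.452 1.039 1.589
endloop
endfacet
facet normal -0.275 -0.961 0.024
outer loop
vertex -1.438 0.739 1.203
vertex -2.452 1.039 1.589
vertex -2.272 0.96 0.481
endloop
endfacet
facet normal 0.202 -0.846 -0.493
outer loop
vertex -1.438 0.739 1.203
vertex -2.272 0.96 0.481
vertex -1.232 1.332 0.269
endloop
endfacet
facet normal 0.792 -0.579 -0.193
outer loop
vertex -1.438 0.739 1.203
vertex -1.232 1.332 0.269
vertex -0.768 1.642 1.246
endloop
endfacet
facet normal 0.706 0.162 0.689
outer loop
vertex -1.522 1.461 2.062
vertex -0.768 1.642 1.246
vertex -1.368 2.5 1.659
endloop
endfacet
facet normal -0.361 -0.220 0.906
outer loop
vertex -2.452 1.039 1.589
vertex -1.522 1.461 2.062
vertex -2.408 2.128 1.871
endloop
endfacet
facet normal -0.837 -0.538 -0.098
outer loop
vertex -2.272 0.96 0.481
vertex -2.452 1.039 1.589
vertex -2.872 1.818 0.894
endloop
endfacet
facet normal -0.064 -0.353 -0.934
outer loop
vertex -1.232 1.332 0.269
vertex -2.272 0.96 0.481
vertex -2.118 1.999 0.078
endloop
endfacet
facet normal 0.890 0.080 -0.448
outer loop
vertex -0.768 1.642 1.246
vertex -1.232 1.332 0.269
vertex -1.188 2.421 0.551
endloop
endfacet

endsolid


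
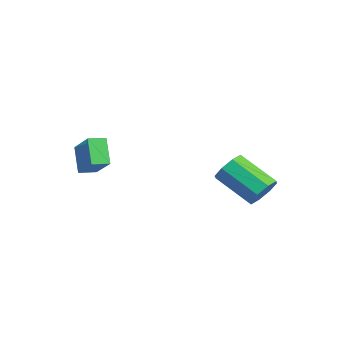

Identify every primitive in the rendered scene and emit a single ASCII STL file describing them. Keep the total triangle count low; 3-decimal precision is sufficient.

solid 
facet normal -0.636 0.102 0.765
outer loop
vertex -1.793 -1.554 -2.037
vertex -1.789 -0.74 -2.142
vertex -3.189 -1.696 -3.18
endloop
endfacet
facet normal -0.005 -0.992 0.129
outer loop
vertex -2.291 -1.84 -4.258
vertex -1.793 -1.554 -2.037
vertex -3.189 -1.696 -3.18
endloop
endfacet
facet normal -0.637 0.103 0.764
outer loop
vertex -3.189 -1.696 -3.18
vertex -1.789 -0.74 -2.142
vertex -3.185 -0.883 -3.286
endloop
endfacet
facet normal -0.771 -0.079 -0.632
outer loop
vertex -3.185 -0.883 -3.286
vertex -2.291 -1.84 -4.258
vertex -3.189 -1.696 -3.18
endloop
endfacet
facet normal 0.771 0.078 0.632
outer loop
vertex -1.793 -1.554 -2.037
vertex -0.891 -0.884 -3.22
vertex -1.789 -0.74 -2.142
endloop
endfacet
facet normal -0.004 -0.992 0.129
outer loop
vertex -0.895 -1.697 -3.114
vertex -1.793 -1.554 -2.037
vertex -2.291 -1.84 -4.258
endloop
endfacet
facet normal 0.771 0.079 0.632
outer loop
vertex -0.895 -1.697 -3.114
vertex -0.891 -0.884 -3.22
vertex -1.793 -1.554 -2.037
endloop
endfacet
facet normal 0.004 0.992 -0.129
outer loop
vertex -1.789 -0.74 -2.142
vertex -0.891 -0.884 -3.22
vertex -3.185 -0.883 -3.286
endloop
endfacet
facet normal -0.771 -0.078 -0.632
outer loop
vertex -2.287 -1.026 -4.363
vertex -2.291 -1.84 -4.258
vertex -3.185 -0.883 -3.286
endloop
endfacet
facet normal 0.004 0.992 -0.128
outer loop
vertex -3.185 -0.883 -3.286
vertex -0.891 -0.884 -3.22
vertex -2.287 -1.026 -4.363
endloop
endfacet
facet normal 0.637 -0.102 -0.764
outer loop
vertex -2.287 -1.026 -4.363
vertex -0.895 -1.697 -3.114
vertex -2.291 -1.84 -4.258
endloop
endfacet
facet normal 0.636 -0.103 -0.764
outer loop
vertex -0.891 -0.884 -3.22
vertex -0.895 -1.697 -3.114
vertex -2.287 -1.026 -4.363
endloop
endfacet
facet normal 0.701 0.494 -0.514
outer loop
vertex 3.427 4.351 -3.395
vertex 2.922 4.383 -4.053
vertex 3.061 4.87 -3.396
endloop
endfacet
facet normal 0.419 0.297 0.858
outer loop
vertex 3.427 4.351 -3.395
vertex 3.061 4.87 -3.396
vertex 2.022 3.364 -2.368
endloop
endfacet
facet normal 0.419 0.296 0.858
outer loop
vertex 2.022 3.364 -2.368
vertex 3.061 4.87 -3.396
vertex 1.657 3.883 -2.369
endloop
endfacet
facet normal -0.703 -0.493 0.513
outer loop
vertex 2.022 3.364 -2.368
vertex 1.657 3.883 -2.369
vertex 1.518 3.397 -3.027
endloop
endfacet
facet normal 0.702 0.493 -0.514
outer loop
vertex 3.061 4.87 -3.396
vertex 2.922 4.383 -4.053
vertex 2.614 5.105 -3.781
endloop
endfacet
facet normal -0.109 0.787 0.607
outer loop
vertex 3.061 4.87 -3.396
vertex 2.614 5.105 -3.781
vertex 1.657 3.883 -2.369
endloop
endfacet
facet normal -0.110 0.787 0.607
outer loop
vertex 1.657 3.883 -2.369
vertex 2.614 5.105 -3.781
vertex 1.21 4.118 -2.755
endloop
endfacet
facet normal -0.702 -0.494 0.513
outer loop
vertex 1.657 3.883 -2.369
vertex 1.21 4.118 -2.755
vertex 1.518 3.397 -3.027
endloop
endfacet
facet normal 0.703 0.493 -0.512
outer loop
vertex 2.614 5.105 -3.781
vertex 2.922 4.383 -4.053
vertex 2.348 4.917 -4.327
endloop
endfacet
facet normal -0.576 0.818 -0.001
outer loop
vertex 2.614 5.105 -3.781
vertex 2.348 4.917 -4.327
vertex 1.21 4.118 -2.755
endloop
endfacet
facet normal -0.575 0.818 -0.000
outer loop
vertex 1.21 4.118 -2.755
vertex 2.348 4.917 -4.327
vertex 0.943 3.93 -3.3
endloop
endfacet
facet normal -0.702 -0.494 0.514
outer loop
vertex 1.21 4.118 -2.755
vertex 0.943 3.93 -3.3
vertex 1.518 3.397 -3.027
endloop
endfacet
facet normal 0.703 0.492 -0.513
outer loop
vertex 2.348 4.917 -4.327
vertex 2.922 4.383 -4.053
vertex 2.418 4.416 -4.712
endloop
endfacet
facet normal -0.703 0.369 -0.608
outer loop
vertex 2.348 4.917 -4.327
vertex 2.418 4.416 -4.712
vertex 0.943 3.93 -3.3
endloop
endfacet
facet normal -0.703 0.369 -0.608
outer loop
vertex 0.943 3.93 -3.3
vertex 2.418 4.416 -4.712
vertex 1.013 3.429 -3.685
endloop
endfacet
facet normal -0.701 -0.493 0.514
outer loop
vertex 0.943 3.93 -3.3
vertex 1.013 3.429 -3.685
vertex 1.518 3.397 -3.027
endloop
endfacet
facet normal 0.703 0.493 -0.513
outer loop
vertex 2.418 4.416 -4.712
vertex 2.922 4.383 -4.053
vertex 2.783 3.897 -4.711
endloop
endfacet
facet normal -0.419 -0.296 -0.858
outer loop
vertex 2.418 4.416 -4.712
vertex 2.783 3.897 -4.711
vertex 1.013 3.429 -3.685
endloop
endfacet
facet normal -0.419 -0.297 -0.858
outer loop
vertex 1.013 3.429 -3.685
vertex 2.783 3.897 -4.711
vertex 1.379 2.91 -3.684
endloop
endfacet
facet normal -0.701 -0.494 0.514
outer loop
vertex 1.013 3.429 -3.685
vertex 1.379 2.91 -3.684
vertex 1.518 3.397 -3.027
endloop
endfacet
facet normal 0.702 0.494 -0.513
outer loop
vertex 2.783 3.897 -4.711
vertex 2.922 4.383 -4.053
vertex 3.23 3.662 -4.325
endloop
endfacet
facet normal 0.110 -0.787 -0.607
outer loop
vertex 2.783 3.897 -4.711
vertex 3.23 3.662 -4.325
vertex 1.379 2.91 -3.684
endloop
endfacet
facet normal 0.109 -0.787 -0.607
outer loop
vertex 1.379 2.91 -3.684
vertex 3.23 3.662 -4.325
vertex 1.826 2.675 -3.299
endloop
endfacet
facet normal -0.702 -0.493 0.514
outer loop
vertex 1.379 2.91 -3.684
vertex 1.826 2.675 -3.299
vertex 1.518 3.397 -3.027
endloop
endfacet
facet normal 0.702 0.494 -0.514
outer loop
vertex 3.23 3.662 -4.325
vertex 2.922 4.383 -4.053
vertex 3.497 3.85 -3.78
endloop
endfacet
facet normal 0.575 -0.818 0.000
outer loop
vertex 3.23 3.662 -4.325
vertex 3.497 3.85 -3.78
vertex 1.826 2.675 -3.299
endloop
endfacet
facet normal 0.575 -0.818 0.001
outer loop
vertex 1.826 2.675 -3.299
vertex 3.497 3.85 -3.78
vertex 2.092 2.863 -2.753
endloop
endfacet
facet normal -0.703 -0.493 0.512
outer loop
vertex 1.826 2.675 -3.299
vertex 2.092 2.863 -2.753
vertex 1.518 3.397 -3.027
endloop
endfacet
facet normal 0.701 0.493 -0.514
outer loop
vertex 3.497 3.85 -3.78
vertex 2.922 4.383 -4.053
vertex 3.427 4.351 -3.395
endloop
endfacet
facet normal 0.703 -0.369 0.608
outer loop
vertex 3.497 3.85 -3.78
vertex 3.427 4.351 -3.395
vertex 2.092 2.863 -2.753
endloop
endfacet
facet normal 0.703 -0.369 0.608
outer loop
vertex 2.092 2.863 -2.753
vertex 3.427 4.351 -3.395
vertex 2.022 3.364 -2.368
endloop
endfacet
facet normal -0.703 -0.492 0.513
outer loop
vertex 2.092 2.863 -2.753
vertex 2.022 3.364 -2.368
vertex 1.518 3.397 -3.027
endloop
endfacet

endsolid
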